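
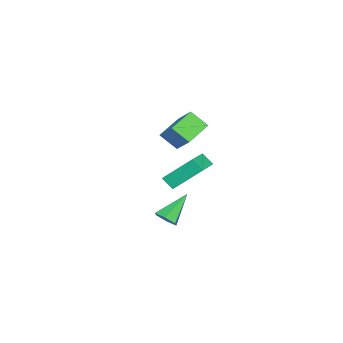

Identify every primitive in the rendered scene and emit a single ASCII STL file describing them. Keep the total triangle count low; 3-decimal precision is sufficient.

solid 
facet normal 0.621 -0.409 -0.668
outer loop
vertex 4.309 -1.47 -0.724
vertex 3.776 -1.549 -1.171
vertex 4.155 -0.961 -1.179
endloop
endfacet
facet normal 0.533 0.648 0.544
outer loop
vertex 4.309 -1.47 -0.724
vertex 4.155 -0.961 -1.179
vertex 2.564 -0.751 0.131
endloop
endfacet
facet normal 0.621 -0.409 -0.668
outer loop
vertex 4.155 -0.961 -1.179
vertex 3.776 -1.549 -1.171
vertex 3.622 -1.04 -1.626
endloop
endfacet
facet normal -0.007 0.986 -0.166
outer loop
vertex 4.155 -0.961 -1.179
vertex 3.622 -1.04 -1.626
vertex 2.564 -0.751 0.131
endloop
endfacet
facet normal 0.622 -0.409 -0.668
outer loop
vertex 3.622 -1.04 -1.626
vertex 3.776 -1.549 -1.171
vertex 3.243 -1.628 -1.619
endloop
endfacet
facet normal -0.725 0.461 -0.512
outer loop
vertex 3.622 -1.04 -1.626
vertex 3.243 -1.628 -1.619
vertex 2.564 -0.751 0.131
endloop
endfacet
facet normal 0.622 -0.409 -0.668
outer loop
vertex 3.243 -1.628 -1.619
vertex 3.776 -1.549 -1.171
vertex 3.397 -2.137 -1.164
endloop
endfacet
facet normal -0.902 -0.405 -0.147
outer loop
vertex 3.243 -1.628 -1.619
vertex 3.397 -2.137 -1.164
vertex 2.564 -0.751 0.131
endloop
endfacet
facet normal 0.622 -0.409 -0.668
outer loop
vertex 3.397 -2.137 -1.164
vertex 3.776 -1.549 -1.171
vertex 3.929 -2.059 -0.716
endloop
endfacet
facet normal -0.364 -0.743 0.561
outer loop
vertex 3.397 -2.137 -1.164
vertex 3.929 -2.059 -0.716
vertex 2.564 -0.751 0.131
endloop
endfacet
facet normal 0.621 -0.410 -0.668
outer loop
vertex 3.929 -2.059 -0.716
vertex 3.776 -1.549 -1.171
vertex 4.309 -1.47 -0.724
endloop
endfacet
facet normal 0.356 -0.217 0.909
outer loop
vertex 3.929 -2.059 -0.716
vertex 4.309 -1.47 -0.724
vertex 2.564 -0.751 0.131
endloop
endfacet
facet normal -0.514 -0.568 -0.643
outer loop
vertex -1.37 -3.283 2.175
vertex -2.844 -2.649 2.794
vertex -1.328 -2.326 1.296
endloop
endfacet
facet normal 0.857 -0.368 -0.360
outer loop
vertex -0.536 -1.451 2.286
vertex -1.37 -3.283 2.175
vertex -1.328 -2.326 1.296
endloop
endfacet
facet normal -0.514 -0.568 -0.643
outer loop
vertex -1.328 -2.326 1.296
vertex -2.844 -2.649 2.794
vertex -2.802 -1.692 1.915
endloop
endfacet
facet normal 0.032 0.736 -0.676
outer loop
vertex -2.802 -1.692 1.915
vertex -0.536 -1.451 2.286
vertex -1.328 -2.326 1.296
endloop
endfacet
facet normal -0.032 -0.736 0.676
outer loop
vertex -1.37 -3.283 2.175
vertex -2.052 -1.774 3.784
vertex -2.844 -2.649 2.794
endloop
endfacet
facet normal 0.857 -0.368 -0.360
outer loop
vertex -0.578 -2.408 3.165
vertex -1.37 -3.283 2.175
vertex -0.536 -1.451 2.286
endloop
endfacet
facet normal -0.032 -0.736 0.676
outer loop
vertex -0.578 -2.408 3.165
vertex -2.052 -1.774 3.784
vertex -1.37 -3.283 2.175
endloop
endfacet
facet normal -0.857 0.368 0.360
outer loop
vertex -2.844 -2.649 2.794
vertex -2.052 -1.774 3.784
vertex -2.802 -1.692 1.915
endloop
endfacet
facet normal 0.032 0.736 -0.676
outer loop
vertex -2.01 -0.817 2.905
vertex -0.536 -1.451 2.286
vertex -2.802 -1.692 1.915
endloop
endfacet
facet normal -0.857 0.368 0.360
outer loop
vertex -2.802 -1.692 1.915
vertex -2.052 -1.774 3.784
vertex -2.01 -0.817 2.905
endloop
endfacet
facet normal 0.514 0.568 0.643
outer loop
vertex -2.01 -0.817 2.905
vertex -0.578 -2.408 3.165
vertex -0.536 -1.451 2.286
endloop
endfacet
facet normal 0.514 0.568 0.643
outer loop
vertex -2.052 -1.774 3.784
vertex -0.578 -2.408 3.165
vertex -2.01 -0.817 2.905
endloop
endfacet
facet normal -0.966 0.016 -0.259
outer loop
vertex -4.38 -1.711 -0.449
vertex -4.198 -1.074 -1.088
vertex -4.017 -3.27 -1.9
endloop
endfacet
facet normal -0.198 -0.692 0.694
outer loop
vertex -1.902 -3.306 -1.332
vertex -4.38 -1.711 -0.449
vertex -4.017 -3.27 -1.9
endloop
endfacet
facet normal -0.966 0.016 -0.259
outer loop
vertex -4.017 -3.27 -1.9
vertex -4.198 -1.074 -1.088
vertex -3.835 -2.633 -2.538
endloop
endfacet
facet normal 0.168 -0.721 -0.672
outer loop
vertex -3.835 -2.633 -2.538
vertex -1.902 -3.306 -1.332
vertex -4.017 -3.27 -1.9
endloop
endfacet
facet normal -0.168 0.722 0.672
outer loop
vertex -4.38 -1.711 -0.449
vertex -2.083 -1.11 -0.52
vertex -4.198 -1.074 -1.088
endloop
endfacet
facet normal -0.198 -0.692 0.694
outer loop
vertex -2.265 -1.747 0.118
vertex -4.38 -1.711 -0.449
vertex -1.902 -3.306 -1.332
endloop
endfacet
facet normal -0.168 0.721 0.672
outer loop
vertex -2.265 -1.747 0.118
vertex -2.083 -1.11 -0.52
vertex -4.38 -1.711 -0.449
endloop
endfacet
facet normal 0.198 0.692 -0.694
outer loop
vertex -4.198 -1.074 -1.088
vertex -2.083 -1.11 -0.52
vertex -3.835 -2.633 -2.538
endloop
endfacet
facet normal 0.168 -0.722 -0.672
outer loop
vertex -1.72 -2.669 -1.971
vertex -1.902 -3.306 -1.332
vertex -3.835 -2.633 -2.538
endloop
endfacet
facet normal 0.198 0.692 -0.694
outer loop
vertex -3.835 -2.633 -2.538
vertex -2.083 -1.11 -0.52
vertex -1.72 -2.669 -1.971
endloop
endfacet
facet normal 0.966 -0.016 0.259
outer loop
vertex -1.72 -2.669 -1.971
vertex -2.265 -1.747 0.118
vertex -1.902 -3.306 -1.332
endloop
endfacet
facet normal 0.966 -0.016 0.259
outer loop
vertex -2.083 -1.11 -0.52
vertex -2.265 -1.747 0.118
vertex -1.72 -2.669 -1.971
endloop
endfacet

endsolid


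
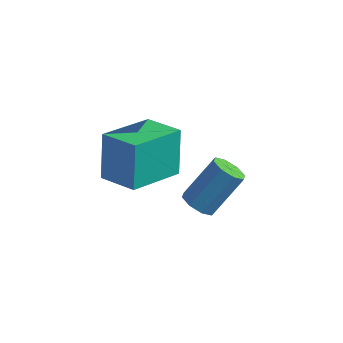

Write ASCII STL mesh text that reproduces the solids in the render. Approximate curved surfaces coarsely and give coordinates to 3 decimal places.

solid 
facet normal -0.941 0.236 -0.242
outer loop
vertex -2.067 -0.595 -0.429
vertex -1.422 1.322 -1.065
vertex -1.801 -1.235 -2.091
endloop
endfacet
facet normal -0.304 -0.904 0.300
outer loop
vertex -0.418 -1.582 -1.735
vertex -2.067 -0.595 -0.429
vertex -1.801 -1.235 -2.091
endloop
endfacet
facet normal -0.941 0.236 -0.241
outer loop
vertex -1.801 -1.235 -2.091
vertex -1.422 1.322 -1.065
vertex -1.157 0.682 -2.726
endloop
endfacet
facet normal 0.148 -0.356 -0.923
outer loop
vertex -1.157 0.682 -2.726
vertex -0.418 -1.582 -1.735
vertex -1.801 -1.235 -2.091
endloop
endfacet
facet normal -0.148 0.356 0.923
outer loop
vertex -2.067 -0.595 -0.429
vertex -0.039 0.975 -0.709
vertex -1.422 1.322 -1.065
endloop
endfacet
facet normal -0.304 -0.904 0.300
outer loop
vertex -0.683 -0.942 -0.074
vertex -2.067 -0.595 -0.429
vertex -0.418 -1.582 -1.735
endloop
endfacet
facet normal -0.148 0.355 0.923
outer loop
vertex -0.683 -0.942 -0.074
vertex -0.039 0.975 -0.709
vertex -2.067 -0.595 -0.429
endloop
endfacet
facet normal 0.304 0.904 -0.300
outer loop
vertex -1.422 1.322 -1.065
vertex -0.039 0.975 -0.709
vertex -1.157 0.682 -2.726
endloop
endfacet
facet normal 0.148 -0.356 -0.923
outer loop
vertex 0.227 0.335 -2.371
vertex -0.418 -1.582 -1.735
vertex -1.157 0.682 -2.726
endloop
endfacet
facet normal 0.304 0.904 -0.300
outer loop
vertex -1.157 0.682 -2.726
vertex -0.039 0.975 -0.709
vertex 0.227 0.335 -2.371
endloop
endfacet
facet normal 0.941 -0.237 0.241
outer loop
vertex 0.227 0.335 -2.371
vertex -0.683 -0.942 -0.074
vertex -0.418 -1.582 -1.735
endloop
endfacet
facet normal 0.941 -0.236 0.242
outer loop
vertex -0.039 0.975 -0.709
vertex -0.683 -0.942 -0.074
vertex 0.227 0.335 -2.371
endloop
endfacet
facet normal -0.361 -0.553 -0.751
outer loop
vertex 2.517 -1.831 -1.138
vertex 2.084 -2.05 -0.769
vertex 2.129 -1.571 -1.143
endloop
endfacet
facet normal 0.424 0.620 -0.660
outer loop
vertex 2.517 -1.831 -1.138
vertex 2.129 -1.571 -1.143
vertex 3.129 -0.89 0.139
endloop
endfacet
facet normal 0.423 0.621 -0.660
outer loop
vertex 3.129 -0.89 0.139
vertex 2.129 -1.571 -1.143
vertex 2.74 -0.63 0.134
endloop
endfacet
facet normal 0.360 0.554 0.751
outer loop
vertex 3.129 -0.89 0.139
vertex 2.74 -0.63 0.134
vertex 2.696 -1.11 0.509
endloop
endfacet
facet normal -0.360 -0.553 -0.751
outer loop
vertex 2.129 -1.571 -1.143
vertex 2.084 -2.05 -0.769
vertex 1.715 -1.592 -0.929
endloop
endfacet
facet normal -0.288 0.832 -0.475
outer loop
vertex 2.129 -1.571 -1.143
vertex 1.715 -1.592 -0.929
vertex 2.74 -0.63 0.134
endloop
endfacet
facet normal -0.289 0.832 -0.474
outer loop
vertex 2.74 -0.63 0.134
vertex 1.715 -1.592 -0.929
vertex 2.326 -0.652 0.348
endloop
endfacet
facet normal 0.359 0.554 0.751
outer loop
vertex 2.74 -0.63 0.134
vertex 2.326 -0.652 0.348
vertex 2.696 -1.11 0.509
endloop
endfacet
facet normal -0.360 -0.553 -0.752
outer loop
vertex 1.715 -1.592 -0.929
vertex 2.084 -2.05 -0.769
vertex 1.517 -1.882 -0.621
endloop
endfacet
facet normal -0.831 0.556 -0.011
outer loop
vertex 1.715 -1.592 -0.929
vertex 1.517 -1.882 -0.621
vertex 2.326 -0.652 0.348
endloop
endfacet
facet normal -0.831 0.556 -0.012
outer loop
vertex 2.326 -0.652 0.348
vertex 1.517 -1.882 -0.621
vertex 2.128 -0.941 0.656
endloop
endfacet
facet normal 0.359 0.554 0.751
outer loop
vertex 2.326 -0.652 0.348
vertex 2.128 -0.941 0.656
vertex 2.696 -1.11 0.509
endloop
endfacet
facet normal -0.360 -0.554 -0.751
outer loop
vertex 1.517 -1.882 -0.621
vertex 2.084 -2.05 -0.769
vertex 1.651 -2.27 -0.399
endloop
endfacet
facet normal -0.888 -0.045 0.458
outer loop
vertex 1.517 -1.882 -0.621
vertex 1.651 -2.27 -0.399
vertex 2.128 -0.941 0.656
endloop
endfacet
facet normal -0.887 -0.046 0.459
outer loop
vertex 2.128 -0.941 0.656
vertex 1.651 -2.27 -0.399
vertex 2.263 -1.329 0.878
endloop
endfacet
facet normal 0.359 0.554 0.751
outer loop
vertex 2.128 -0.941 0.656
vertex 2.263 -1.329 0.878
vertex 2.696 -1.11 0.509
endloop
endfacet
facet normal -0.360 -0.554 -0.751
outer loop
vertex 1.651 -2.27 -0.399
vertex 2.084 -2.05 -0.769
vertex 2.04 -2.53 -0.394
endloop
endfacet
facet normal -0.423 -0.621 0.660
outer loop
vertex 1.651 -2.27 -0.399
vertex 2.04 -2.53 -0.394
vertex 2.263 -1.329 0.878
endloop
endfacet
facet normal -0.424 -0.620 0.660
outer loop
vertex 2.263 -1.329 0.878
vertex 2.04 -2.53 -0.394
vertex 2.651 -1.589 0.883
endloop
endfacet
facet normal 0.361 0.553 0.751
outer loop
vertex 2.263 -1.329 0.878
vertex 2.651 -1.589 0.883
vertex 2.696 -1.11 0.509
endloop
endfacet
facet normal -0.359 -0.554 -0.751
outer loop
vertex 2.04 -2.53 -0.394
vertex 2.084 -2.05 -0.769
vertex 2.454 -2.508 -0.608
endloop
endfacet
facet normal 0.289 -0.831 0.474
outer loop
vertex 2.04 -2.53 -0.394
vertex 2.454 -2.508 -0.608
vertex 2.651 -1.589 0.883
endloop
endfacet
facet normal 0.288 -0.832 0.475
outer loop
vertex 2.651 -1.589 0.883
vertex 2.454 -2.508 -0.608
vertex 3.065 -1.568 0.669
endloop
endfacet
facet normal 0.360 0.553 0.751
outer loop
vertex 2.651 -1.589 0.883
vertex 3.065 -1.568 0.669
vertex 2.696 -1.11 0.509
endloop
endfacet
facet normal -0.359 -0.554 -0.751
outer loop
vertex 2.454 -2.508 -0.608
vertex 2.084 -2.05 -0.769
vertex 2.652 -2.219 -0.916
endloop
endfacet
facet normal 0.831 -0.556 0.012
outer loop
vertex 2.454 -2.508 -0.608
vertex 2.652 -2.219 -0.916
vertex 3.065 -1.568 0.669
endloop
endfacet
facet normal 0.831 -0.555 0.011
outer loop
vertex 3.065 -1.568 0.669
vertex 2.652 -2.219 -0.916
vertex 3.263 -1.278 0.361
endloop
endfacet
facet normal 0.360 0.553 0.752
outer loop
vertex 3.065 -1.568 0.669
vertex 3.263 -1.278 0.361
vertex 2.696 -1.11 0.509
endloop
endfacet
facet normal -0.359 -0.554 -0.751
outer loop
vertex 2.652 -2.219 -0.916
vertex 2.084 -2.05 -0.769
vertex 2.517 -1.831 -1.138
endloop
endfacet
facet normal 0.887 0.046 -0.459
outer loop
vertex 2.652 -2.219 -0.916
vertex 2.517 -1.831 -1.138
vertex 3.263 -1.278 0.361
endloop
endfacet
facet normal 0.888 0.044 -0.458
outer loop
vertex 3.263 -1.278 0.361
vertex 2.517 -1.831 -1.138
vertex 3.129 -0.89 0.139
endloop
endfacet
facet normal 0.360 0.554 0.751
outer loop
vertex 3.263 -1.278 0.361
vertex 3.129 -0.89 0.139
vertex 2.696 -1.11 0.509
endloop
endfacet

endsolid


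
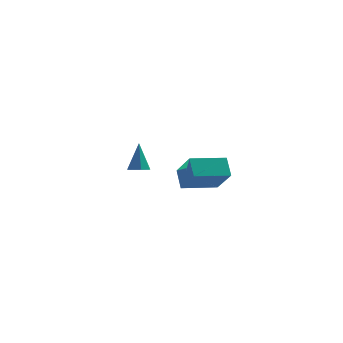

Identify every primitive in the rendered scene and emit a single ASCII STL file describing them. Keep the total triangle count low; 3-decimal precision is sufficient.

solid 
facet normal 0.078 -0.331 -0.940
outer loop
vertex -0.102 3.547 -0.485
vertex -0.576 3.239 -0.416
vertex -0.525 3.776 -0.601
endloop
endfacet
facet normal 0.466 0.884 0.046
outer loop
vertex -0.102 3.547 -0.485
vertex -0.525 3.776 -0.601
vertex -0.704 3.781 1.116
endloop
endfacet
facet normal 0.079 -0.331 -0.940
outer loop
vertex -0.525 3.776 -0.601
vertex -0.576 3.239 -0.416
vertex -0.987 3.6 -0.578
endloop
endfacet
facet normal -0.357 0.933 -0.040
outer loop
vertex -0.525 3.776 -0.601
vertex -0.987 3.6 -0.578
vertex -0.704 3.781 1.116
endloop
endfacet
facet normal 0.078 -0.333 -0.940
outer loop
vertex -0.987 3.6 -0.578
vertex -0.576 3.239 -0.416
vertex -1.139 3.153 -0.432
endloop
endfacet
facet normal -0.928 0.354 0.117
outer loop
vertex -0.987 3.6 -0.578
vertex -1.139 3.153 -0.432
vertex -0.704 3.781 1.116
endloop
endfacet
facet normal 0.077 -0.332 -0.940
outer loop
vertex -1.139 3.153 -0.432
vertex -0.576 3.239 -0.416
vertex -0.868 2.771 -0.275
endloop
endfacet
facet normal -0.817 -0.416 0.398
outer loop
vertex -1.139 3.153 -0.432
vertex -0.868 2.771 -0.275
vertex -0.704 3.781 1.116
endloop
endfacet
facet normal 0.079 -0.333 -0.940
outer loop
vertex -0.868 2.771 -0.275
vertex -0.576 3.239 -0.416
vertex -0.377 2.741 -0.223
endloop
endfacet
facet normal -0.111 -0.798 0.592
outer loop
vertex -0.868 2.771 -0.275
vertex -0.377 2.741 -0.223
vertex -0.704 3.781 1.116
endloop
endfacet
facet normal 0.079 -0.333 -0.940
outer loop
vertex -0.377 2.741 -0.223
vertex -0.576 3.239 -0.416
vertex -0.036 3.087 -0.317
endloop
endfacet
facet normal 0.664 -0.504 0.553
outer loop
vertex -0.377 2.741 -0.223
vertex -0.036 3.087 -0.317
vertex -0.704 3.781 1.116
endloop
endfacet
facet normal 0.079 -0.332 -0.940
outer loop
vertex -0.036 3.087 -0.317
vertex -0.576 3.239 -0.416
vertex -0.102 3.547 -0.485
endloop
endfacet
facet normal 0.919 0.245 0.310
outer loop
vertex -0.036 3.087 -0.317
vertex -0.102 3.547 -0.485
vertex -0.704 3.781 1.116
endloop
endfacet
facet normal -0.837 -0.536 0.108
outer loop
vertex 3.525 -3.861 2.181
vertex 3.196 -3.188 2.974
vertex 2.74 -2.87 1.015
endloop
endfacet
facet normal 0.301 -0.617 -0.727
outer loop
vertex 4.204 -1.932 0.826
vertex 3.525 -3.861 2.181
vertex 2.74 -2.87 1.015
endloop
endfacet
facet normal -0.837 -0.537 0.108
outer loop
vertex 2.74 -2.87 1.015
vertex 3.196 -3.188 2.974
vertex 2.411 -2.198 1.807
endloop
endfacet
facet normal -0.457 0.576 -0.678
outer loop
vertex 2.411 -2.198 1.807
vertex 4.204 -1.932 0.826
vertex 2.74 -2.87 1.015
endloop
endfacet
facet normal 0.457 -0.576 0.678
outer loop
vertex 3.525 -3.861 2.181
vertex 4.66 -2.25 2.785
vertex 3.196 -3.188 2.974
endloop
endfacet
facet normal 0.302 -0.617 -0.727
outer loop
vertex 4.989 -2.922 1.993
vertex 3.525 -3.861 2.181
vertex 4.204 -1.932 0.826
endloop
endfacet
facet normal 0.456 -0.576 0.678
outer loop
vertex 4.989 -2.922 1.993
vertex 4.66 -2.25 2.785
vertex 3.525 -3.861 2.181
endloop
endfacet
facet normal -0.302 0.617 0.727
outer loop
vertex 3.196 -3.188 2.974
vertex 4.66 -2.25 2.785
vertex 2.411 -2.198 1.807
endloop
endfacet
facet normal -0.456 0.576 -0.678
outer loop
vertex 3.875 -1.259 1.619
vertex 4.204 -1.932 0.826
vertex 2.411 -2.198 1.807
endloop
endfacet
facet normal -0.302 0.616 0.727
outer loop
vertex 2.411 -2.198 1.807
vertex 4.66 -2.25 2.785
vertex 3.875 -1.259 1.619
endloop
endfacet
facet normal 0.837 0.536 -0.108
outer loop
vertex 3.875 -1.259 1.619
vertex 4.989 -2.922 1.993
vertex 4.204 -1.932 0.826
endloop
endfacet
facet normal 0.837 0.537 -0.108
outer loop
vertex 4.66 -2.25 2.785
vertex 4.989 -2.922 1.993
vertex 3.875 -1.259 1.619
endloop
endfacet

endsolid


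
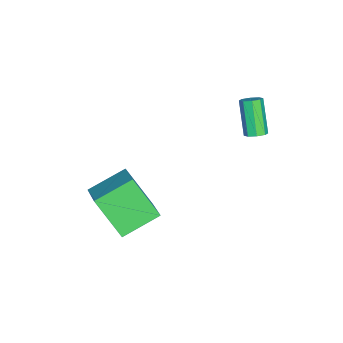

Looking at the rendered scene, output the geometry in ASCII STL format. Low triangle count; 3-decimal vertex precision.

solid 
facet normal -0.576 0.724 0.378
outer loop
vertex -0.494 -4.24 -0.467
vertex 0.905 -3.574 0.388
vertex -0.046 -2.993 -2.172
endloop
endfacet
facet normal -0.790 -0.377 -0.483
outer loop
vertex 1.015 -4.326 -2.868
vertex -0.494 -4.24 -0.467
vertex -0.046 -2.993 -2.172
endloop
endfacet
facet normal -0.576 0.725 0.378
outer loop
vertex -0.046 -2.993 -2.172
vertex 0.905 -3.574 0.388
vertex 1.354 -2.327 -1.317
endloop
endfacet
facet normal 0.208 0.577 -0.790
outer loop
vertex 1.354 -2.327 -1.317
vertex 1.015 -4.326 -2.868
vertex -0.046 -2.993 -2.172
endloop
endfacet
facet normal -0.208 -0.577 0.790
outer loop
vertex -0.494 -4.24 -0.467
vertex 1.966 -4.907 -0.308
vertex 0.905 -3.574 0.388
endloop
endfacet
facet normal -0.790 -0.376 -0.483
outer loop
vertex 0.566 -5.573 -1.163
vertex -0.494 -4.24 -0.467
vertex 1.015 -4.326 -2.868
endloop
endfacet
facet normal -0.208 -0.577 0.790
outer loop
vertex 0.566 -5.573 -1.163
vertex 1.966 -4.907 -0.308
vertex -0.494 -4.24 -0.467
endloop
endfacet
facet normal 0.790 0.377 0.483
outer loop
vertex 0.905 -3.574 0.388
vertex 1.966 -4.907 -0.308
vertex 1.354 -2.327 -1.317
endloop
endfacet
facet normal 0.208 0.577 -0.790
outer loop
vertex 2.414 -3.66 -2.013
vertex 1.015 -4.326 -2.868
vertex 1.354 -2.327 -1.317
endloop
endfacet
facet normal 0.791 0.376 0.483
outer loop
vertex 1.354 -2.327 -1.317
vertex 1.966 -4.907 -0.308
vertex 2.414 -3.66 -2.013
endloop
endfacet
facet normal 0.576 -0.725 -0.378
outer loop
vertex 2.414 -3.66 -2.013
vertex 0.566 -5.573 -1.163
vertex 1.015 -4.326 -2.868
endloop
endfacet
facet normal 0.576 -0.725 -0.379
outer loop
vertex 1.966 -4.907 -0.308
vertex 0.566 -5.573 -1.163
vertex 2.414 -3.66 -2.013
endloop
endfacet
facet normal 0.529 0.238 -0.815
outer loop
vertex -2.068 0.894 1.373
vertex -2.463 0.786 1.085
vertex -2.294 1.197 1.315
endloop
endfacet
facet normal 0.609 0.562 0.560
outer loop
vertex -2.068 0.894 1.373
vertex -2.294 1.197 1.315
vertex -2.983 0.481 2.782
endloop
endfacet
facet normal 0.609 0.562 0.560
outer loop
vertex -2.983 0.481 2.782
vertex -2.294 1.197 1.315
vertex -3.209 0.784 2.724
endloop
endfacet
facet normal -0.529 -0.238 0.815
outer loop
vertex -2.983 0.481 2.782
vertex -3.209 0.784 2.724
vertex -3.377 0.374 2.495
endloop
endfacet
facet normal 0.529 0.238 -0.814
outer loop
vertex -2.294 1.197 1.315
vertex -2.463 0.786 1.085
vertex -2.618 1.26 1.123
endloop
endfacet
facet normal 0.014 0.957 0.290
outer loop
vertex -2.294 1.197 1.315
vertex -2.618 1.26 1.123
vertex -3.209 0.784 2.724
endloop
endfacet
facet normal 0.014 0.957 0.290
outer loop
vertex -3.209 0.784 2.724
vertex -2.618 1.26 1.123
vertex -3.533 0.847 2.532
endloop
endfacet
facet normal -0.529 -0.238 0.815
outer loop
vertex -3.209 0.784 2.724
vertex -3.533 0.847 2.532
vertex -3.377 0.374 2.495
endloop
endfacet
facet normal 0.528 0.238 -0.815
outer loop
vertex -2.618 1.26 1.123
vertex -2.463 0.786 1.085
vertex -2.852 1.046 0.909
endloop
endfacet
facet normal -0.589 0.794 -0.150
outer loop
vertex -2.618 1.26 1.123
vertex -2.852 1.046 0.909
vertex -3.533 0.847 2.532
endloop
endfacet
facet normal -0.589 0.794 -0.150
outer loop
vertex -3.533 0.847 2.532
vertex -2.852 1.046 0.909
vertex -3.767 0.633 2.318
endloop
endfacet
facet normal -0.528 -0.238 0.815
outer loop
vertex -3.533 0.847 2.532
vertex -3.767 0.633 2.318
vertex -3.377 0.374 2.495
endloop
endfacet
facet normal 0.528 0.239 -0.815
outer loop
vertex -2.852 1.046 0.909
vertex -2.463 0.786 1.085
vertex -2.857 0.679 0.798
endloop
endfacet
facet normal -0.849 0.164 -0.503
outer loop
vertex -2.852 1.046 0.909
vertex -2.857 0.679 0.798
vertex -3.767 0.633 2.318
endloop
endfacet
facet normal -0.849 0.164 -0.503
outer loop
vertex -3.767 0.633 2.318
vertex -2.857 0.679 0.798
vertex -3.772 0.266 2.207
endloop
endfacet
facet normal -0.529 -0.239 0.815
outer loop
vertex -3.767 0.633 2.318
vertex -3.772 0.266 2.207
vertex -3.377 0.374 2.495
endloop
endfacet
facet normal 0.529 0.238 -0.815
outer loop
vertex -2.857 0.679 0.798
vertex -2.463 0.786 1.085
vertex -2.631 0.376 0.856
endloop
endfacet
facet normal -0.609 -0.562 -0.560
outer loop
vertex -2.857 0.679 0.798
vertex -2.631 0.376 0.856
vertex -3.772 0.266 2.207
endloop
endfacet
facet normal -0.609 -0.562 -0.560
outer loop
vertex -3.772 0.266 2.207
vertex -2.631 0.376 0.856
vertex -3.546 -0.037 2.265
endloop
endfacet
facet normal -0.529 -0.238 0.815
outer loop
vertex -3.772 0.266 2.207
vertex -3.546 -0.037 2.265
vertex -3.377 0.374 2.495
endloop
endfacet
facet normal 0.529 0.238 -0.815
outer loop
vertex -2.631 0.376 0.856
vertex -2.463 0.786 1.085
vertex -2.307 0.313 1.048
endloop
endfacet
facet normal -0.014 -0.957 -0.290
outer loop
vertex -2.631 0.376 0.856
vertex -2.307 0.313 1.048
vertex -3.546 -0.037 2.265
endloop
endfacet
facet normal -0.014 -0.957 -0.290
outer loop
vertex -3.546 -0.037 2.265
vertex -2.307 0.313 1.048
vertex -3.222 -0.1 2.457
endloop
endfacet
facet normal -0.529 -0.238 0.814
outer loop
vertex -3.546 -0.037 2.265
vertex -3.222 -0.1 2.457
vertex -3.377 0.374 2.495
endloop
endfacet
facet normal 0.528 0.238 -0.815
outer loop
vertex -2.307 0.313 1.048
vertex -2.463 0.786 1.085
vertex -2.073 0.527 1.262
endloop
endfacet
facet normal 0.589 -0.794 0.150
outer loop
vertex -2.307 0.313 1.048
vertex -2.073 0.527 1.262
vertex -3.222 -0.1 2.457
endloop
endfacet
facet normal 0.589 -0.794 0.150
outer loop
vertex -3.222 -0.1 2.457
vertex -2.073 0.527 1.262
vertex -2.988 0.114 2.671
endloop
endfacet
facet normal -0.528 -0.238 0.815
outer loop
vertex -3.222 -0.1 2.457
vertex -2.988 0.114 2.671
vertex -3.377 0.374 2.495
endloop
endfacet
facet normal 0.529 0.239 -0.815
outer loop
vertex -2.073 0.527 1.262
vertex -2.463 0.786 1.085
vertex -2.068 0.894 1.373
endloop
endfacet
facet normal 0.849 -0.164 0.503
outer loop
vertex -2.073 0.527 1.262
vertex -2.068 0.894 1.373
vertex -2.988 0.114 2.671
endloop
endfacet
facet normal 0.849 -0.164 0.503
outer loop
vertex -2.988 0.114 2.671
vertex -2.068 0.894 1.373
vertex -2.983 0.481 2.782
endloop
endfacet
facet normal -0.528 -0.239 0.815
outer loop
vertex -2.988 0.114 2.671
vertex -2.983 0.481 2.782
vertex -3.377 0.374 2.495
endloop
endfacet

endsolid


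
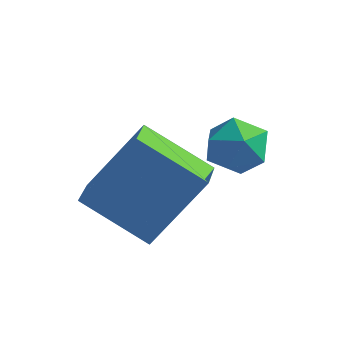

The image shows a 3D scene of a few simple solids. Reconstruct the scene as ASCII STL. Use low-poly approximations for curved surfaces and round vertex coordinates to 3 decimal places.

solid 
facet normal -0.450 -0.428 -0.784
outer loop
vertex -0.531 -0.342 0.816
vertex -1.975 -0.391 1.673
vertex -0.76 0.516 0.479
endloop
endfacet
facet normal 0.860 0.029 -0.510
outer loop
vertex 0.095 1.331 1.967
vertex -0.531 -0.342 0.816
vertex -0.76 0.516 0.479
endloop
endfacet
facet normal -0.450 -0.429 -0.783
outer loop
vertex -0.76 0.516 0.479
vertex -1.975 -0.391 1.673
vertex -2.204 0.467 1.335
endloop
endfacet
facet normal -0.242 0.903 -0.356
outer loop
vertex -2.204 0.467 1.335
vertex 0.095 1.331 1.967
vertex -0.76 0.516 0.479
endloop
endfacet
facet normal 0.242 -0.903 0.356
outer loop
vertex -0.531 -0.342 0.816
vertex -1.12 0.424 3.161
vertex -1.975 -0.391 1.673
endloop
endfacet
facet normal 0.860 0.029 -0.510
outer loop
vertex 0.324 0.473 2.305
vertex -0.531 -0.342 0.816
vertex 0.095 1.331 1.967
endloop
endfacet
facet normal 0.241 -0.903 0.356
outer loop
vertex 0.324 0.473 2.305
vertex -1.12 0.424 3.161
vertex -0.531 -0.342 0.816
endloop
endfacet
facet normal -0.860 -0.029 0.510
outer loop
vertex -1.975 -0.391 1.673
vertex -1.12 0.424 3.161
vertex -2.204 0.467 1.335
endloop
endfacet
facet normal -0.242 0.903 -0.355
outer loop
vertex -1.349 1.282 2.824
vertex 0.095 1.331 1.967
vertex -2.204 0.467 1.335
endloop
endfacet
facet normal -0.860 -0.029 0.510
outer loop
vertex -2.204 0.467 1.335
vertex -1.12 0.424 3.161
vertex -1.349 1.282 2.824
endloop
endfacet
facet normal 0.450 0.429 0.783
outer loop
vertex -1.349 1.282 2.824
vertex 0.324 0.473 2.305
vertex 0.095 1.331 1.967
endloop
endfacet
facet normal 0.450 0.428 0.784
outer loop
vertex -1.12 0.424 3.161
vertex 0.324 0.473 2.305
vertex -1.349 1.282 2.824
endloop
endfacet
facet normal 0.157 0.728 0.667
outer loop
vertex 0.166 2.839 2.129
vertex 0.072 2.357 2.677
vertex 0.743 2.469 2.397
endloop
endfacet
facet normal 0.517 0.853 0.065
outer loop
vertex 0.166 2.839 2.129
vertex 0.743 2.469 2.397
vertex 0.674 2.566 1.671
endloop
endfacet
facet normal 0.048 0.880 -0.472
outer loop
vertex 0.166 2.839 2.129
vertex 0.674 2.566 1.671
vertex -0.041 2.514 1.502
endloop
endfacet
facet normal -0.604 0.771 -0.200
outer loop
vertex 0.166 2.839 2.129
vertex -0.041 2.514 1.502
vertex -0.413 2.384 2.124
endloop
endfacet
facet normal -0.536 0.677 0.504
outer loop
vertex 0.166 2.839 2.129
vertex -0.413 2.384 2.124
vertex 0.072 2.357 2.677
endloop
endfacet
facet normal 0.952 0.300 -0.050
outer loop
vertex 0.674 2.566 1.671
vertex 0.743 2.469 2.397
vertex 0.893 1.916 1.936
endloop
endfacet
facet normal 0.369 0.098 0.924
outer loop
vertex 0.743 2.469 2.397
vertex 0.072 2.357 2.677
vertex 0.521 1.786 2.558
endloop
endfacet
facet normal -0.751 0.016 0.660
outer loop
vertex 0.072 2.357 2.677
vertex -0.413 2.384 2.124
vertex -0.194 1.734 2.389
endloop
endfacet
facet normal -0.861 0.167 -0.480
outer loop
vertex -0.413 2.384 2.124
vertex -0.041 2.514 1.502
vertex -0.263 1.831 1.663
endloop
endfacet
facet normal 0.192 0.343 -0.919
outer loop
vertex -0.041 2.514 1.502
vertex 0.674 2.566 1.671
vertex 0.408 1.943 1.383
endloop
endfacet
facet normal 0.604 -0.771 0.200
outer loop
vertex 0.314 1.461 1.931
vertex 0.893 1.916 1.936
vertex 0.521 1.786 2.558
endloop
endfacet
facet normal -0.048 -0.880 0.472
outer loop
vertex 0.314 1.461 1.931
vertex 0.521 1.786 2.558
vertex -0.194 1.734 2.389
endloop
endfacet
facet normal -0.517 -0.853 -0.065
outer loop
vertex 0.314 1.461 1.931
vertex -0.194 1.734 2.389
vertex -0.263 1.831 1.663
endloop
endfacet
facet normal -0.157 -0.728 -0.667
outer loop
vertex 0.314 1.461 1.931
vertex -0.263 1.831 1.663
vertex 0.408 1.943 1.383
endloop
endfacet
facet normal 0.536 -0.677 -0.504
outer loop
vertex 0.314 1.461 1.931
vertex 0.408 1.943 1.383
vertex 0.893 1.916 1.936
endloop
endfacet
facet normal 0.861 -0.167 0.480
outer loop
vertex 0.521 1.786 2.558
vertex 0.893 1.916 1.936
vertex 0.743 2.469 2.397
endloop
endfacet
facet normal -0.192 -0.343 0.919
outer loop
vertex -0.194 1.734 2.389
vertex 0.521 1.786 2.558
vertex 0.072 2.357 2.677
endloop
endfacet
facet normal -0.952 -0.300 0.050
outer loop
vertex -0.263 1.831 1.663
vertex -0.194 1.734 2.389
vertex -0.413 2.384 2.124
endloop
endfacet
facet normal -0.369 -0.098 -0.924
outer loop
vertex 0.408 1.943 1.383
vertex -0.263 1.831 1.663
vertex -0.041 2.514 1.502
endloop
endfacet
facet normal 0.751 -0.016 -0.660
outer loop
vertex 0.893 1.916 1.936
vertex 0.408 1.943 1.383
vertex 0.674 2.566 1.671
endloop
endfacet

endsolid


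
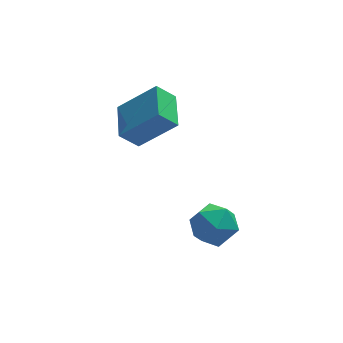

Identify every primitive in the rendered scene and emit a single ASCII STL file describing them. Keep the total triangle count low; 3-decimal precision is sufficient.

solid 
facet normal -0.066 -0.309 0.949
outer loop
vertex 1.459 -0.156 -0.973
vertex 1.946 -0.984 -1.209
vertex 2.446 -0.184 -0.913
endloop
endfacet
facet normal -0.044 0.403 0.914
outer loop
vertex 1.459 -0.156 -0.973
vertex 2.446 -0.184 -0.913
vertex 1.996 0.613 -1.286
endloop
endfacet
facet normal -0.592 0.622 0.513
outer loop
vertex 1.459 -0.156 -0.973
vertex 1.996 0.613 -1.286
vertex 1.218 0.306 -1.812
endloop
endfacet
facet normal -0.953 0.044 0.298
outer loop
vertex 1.459 -0.156 -0.973
vertex 1.218 0.306 -1.812
vertex 1.187 -0.681 -1.765
endloop
endfacet
facet normal -0.628 -0.531 0.568
outer loop
vertex 1.459 -0.156 -0.973
vertex 1.187 -0.681 -1.765
vertex 1.946 -0.984 -1.209
endloop
endfacet
facet normal 0.560 0.589 0.583
outer loop
vertex 1.996 0.613 -1.286
vertex 2.446 -0.184 -0.913
vertex 2.813 0.261 -1.715
endloop
endfacet
facet normal 0.524 -0.564 0.638
outer loop
vertex 2.446 -0.184 -0.913
vertex 1.946 -0.984 -1.209
vertex 2.782 -0.726 -1.668
endloop
endfacet
facet normal -0.385 -0.923 0.023
outer loop
vertex 1.946 -0.984 -1.209
vertex 1.187 -0.681 -1.765
vertex 2.004 -1.033 -2.194
endloop
endfacet
facet normal -0.911 0.009 -0.412
outer loop
vertex 1.187 -0.681 -1.765
vertex 1.218 0.306 -1.812
vertex 1.554 -0.236 -2.567
endloop
endfacet
facet normal -0.327 0.943 -0.066
outer loop
vertex 1.218 0.306 -1.812
vertex 1.996 0.613 -1.286
vertex 2.054 0.564 -2.271
endloop
endfacet
facet normal 0.953 -0.044 -0.298
outer loop
vertex 2.541 -0.264 -2.507
vertex 2.813 0.261 -1.715
vertex 2.782 -0.726 -1.668
endloop
endfacet
facet normal 0.592 -0.622 -0.513
outer loop
vertex 2.541 -0.264 -2.507
vertex 2.782 -0.726 -1.668
vertex 2.004 -1.033 -2.194
endloop
endfacet
facet normal 0.044 -0.403 -0.914
outer loop
vertex 2.541 -0.264 -2.507
vertex 2.004 -1.033 -2.194
vertex 1.554 -0.236 -2.567
endloop
endfacet
facet normal 0.066 0.309 -0.949
outer loop
vertex 2.541 -0.264 -2.507
vertex 1.554 -0.236 -2.567
vertex 2.054 0.564 -2.271
endloop
endfacet
facet normal 0.628 0.531 -0.568
outer loop
vertex 2.541 -0.264 -2.507
vertex 2.054 0.564 -2.271
vertex 2.813 0.261 -1.715
endloop
endfacet
facet normal 0.911 -0.009 0.412
outer loop
vertex 2.782 -0.726 -1.668
vertex 2.813 0.261 -1.715
vertex 2.446 -0.184 -0.913
endloop
endfacet
facet normal 0.327 -0.943 0.066
outer loop
vertex 2.004 -1.033 -2.194
vertex 2.782 -0.726 -1.668
vertex 1.946 -0.984 -1.209
endloop
endfacet
facet normal -0.560 -0.589 -0.583
outer loop
vertex 1.554 -0.236 -2.567
vertex 2.004 -1.033 -2.194
vertex 1.187 -0.681 -1.765
endloop
endfacet
facet normal -0.524 0.564 -0.638
outer loop
vertex 2.054 0.564 -2.271
vertex 1.554 -0.236 -2.567
vertex 1.218 0.306 -1.812
endloop
endfacet
facet normal 0.385 0.923 -0.023
outer loop
vertex 2.813 0.261 -1.715
vertex 2.054 0.564 -2.271
vertex 1.996 0.613 -1.286
endloop
endfacet
facet normal -0.697 -0.030 0.717
outer loop
vertex 0.351 1.636 3.088
vertex 0.537 3.185 3.334
vertex -1.001 2.004 1.79
endloop
endfacet
facet normal -0.117 -0.981 -0.156
outer loop
vertex -0.297 2.035 1.066
vertex 0.351 1.636 3.088
vertex -1.001 2.004 1.79
endloop
endfacet
facet normal -0.697 -0.030 0.717
outer loop
vertex -1.001 2.004 1.79
vertex 0.537 3.185 3.334
vertex -0.814 3.554 2.036
endloop
endfacet
facet normal -0.708 0.193 -0.680
outer loop
vertex -0.814 3.554 2.036
vertex -0.297 2.035 1.066
vertex -1.001 2.004 1.79
endloop
endfacet
facet normal 0.708 -0.193 0.680
outer loop
vertex 0.351 1.636 3.088
vertex 1.241 3.216 2.61
vertex 0.537 3.185 3.334
endloop
endfacet
facet normal -0.118 -0.981 -0.156
outer loop
vertex 1.054 1.666 2.364
vertex 0.351 1.636 3.088
vertex -0.297 2.035 1.066
endloop
endfacet
facet normal 0.708 -0.193 0.679
outer loop
vertex 1.054 1.666 2.364
vertex 1.241 3.216 2.61
vertex 0.351 1.636 3.088
endloop
endfacet
facet normal 0.118 0.981 0.156
outer loop
vertex 0.537 3.185 3.334
vertex 1.241 3.216 2.61
vertex -0.814 3.554 2.036
endloop
endfacet
facet normal -0.708 0.193 -0.679
outer loop
vertex -0.111 3.584 1.312
vertex -0.297 2.035 1.066
vertex -0.814 3.554 2.036
endloop
endfacet
facet normal 0.118 0.981 0.155
outer loop
vertex -0.814 3.554 2.036
vertex 1.241 3.216 2.61
vertex -0.111 3.584 1.312
endloop
endfacet
facet normal 0.697 0.030 -0.717
outer loop
vertex -0.111 3.584 1.312
vertex 1.054 1.666 2.364
vertex -0.297 2.035 1.066
endloop
endfacet
facet normal 0.696 0.030 -0.717
outer loop
vertex 1.241 3.216 2.61
vertex 1.054 1.666 2.364
vertex -0.111 3.584 1.312
endloop
endfacet

endsolid


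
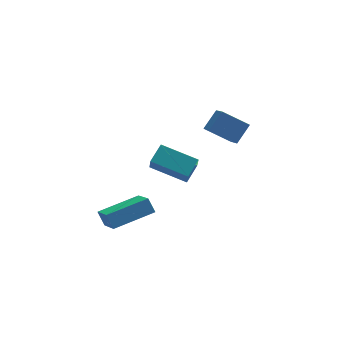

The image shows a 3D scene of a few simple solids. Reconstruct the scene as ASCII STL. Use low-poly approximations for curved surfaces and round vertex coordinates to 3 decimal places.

solid 
facet normal -0.627 -0.414 -0.660
outer loop
vertex 1.321 1.433 0.586
vertex 1.402 2.691 -0.281
vertex 2.472 0.856 -0.145
endloop
endfacet
facet normal -0.053 -0.823 0.566
outer loop
vertex 3.218 1.349 0.641
vertex 1.321 1.433 0.586
vertex 2.472 0.856 -0.145
endloop
endfacet
facet normal -0.626 -0.414 -0.660
outer loop
vertex 2.472 0.856 -0.145
vertex 1.402 2.691 -0.281
vertex 2.553 2.114 -1.011
endloop
endfacet
facet normal 0.778 -0.390 -0.493
outer loop
vertex 2.553 2.114 -1.011
vertex 3.218 1.349 0.641
vertex 2.472 0.856 -0.145
endloop
endfacet
facet normal -0.778 0.390 0.493
outer loop
vertex 1.321 1.433 0.586
vertex 2.148 3.184 0.505
vertex 1.402 2.691 -0.281
endloop
endfacet
facet normal -0.053 -0.822 0.567
outer loop
vertex 2.067 1.926 1.371
vertex 1.321 1.433 0.586
vertex 3.218 1.349 0.641
endloop
endfacet
facet normal -0.777 0.390 0.494
outer loop
vertex 2.067 1.926 1.371
vertex 2.148 3.184 0.505
vertex 1.321 1.433 0.586
endloop
endfacet
facet normal 0.053 0.822 -0.566
outer loop
vertex 1.402 2.691 -0.281
vertex 2.148 3.184 0.505
vertex 2.553 2.114 -1.011
endloop
endfacet
facet normal 0.777 -0.390 -0.494
outer loop
vertex 3.299 2.607 -0.226
vertex 3.218 1.349 0.641
vertex 2.553 2.114 -1.011
endloop
endfacet
facet normal 0.053 0.822 -0.566
outer loop
vertex 2.553 2.114 -1.011
vertex 2.148 3.184 0.505
vertex 3.299 2.607 -0.226
endloop
endfacet
facet normal 0.626 0.415 0.660
outer loop
vertex 3.299 2.607 -0.226
vertex 2.067 1.926 1.371
vertex 3.218 1.349 0.641
endloop
endfacet
facet normal 0.627 0.414 0.660
outer loop
vertex 2.148 3.184 0.505
vertex 2.067 1.926 1.371
vertex 3.299 2.607 -0.226
endloop
endfacet
facet normal -0.778 0.559 0.287
outer loop
vertex -1.469 -0.501 1.657
vertex -1.346 0.166 0.692
vertex -2.113 -1.132 1.139
endloop
endfacet
facet normal -0.104 -0.565 0.818
outer loop
vertex -0.674 -2.166 0.608
vertex -1.469 -0.501 1.657
vertex -2.113 -1.132 1.139
endloop
endfacet
facet normal -0.778 0.559 0.287
outer loop
vertex -2.113 -1.132 1.139
vertex -1.346 0.166 0.692
vertex -1.99 -0.465 0.174
endloop
endfacet
facet normal -0.620 -0.607 -0.498
outer loop
vertex -1.99 -0.465 0.174
vertex -0.674 -2.166 0.608
vertex -2.113 -1.132 1.139
endloop
endfacet
facet normal 0.620 0.607 0.498
outer loop
vertex -1.469 -0.501 1.657
vertex 0.093 -0.868 0.161
vertex -1.346 0.166 0.692
endloop
endfacet
facet normal -0.104 -0.565 0.818
outer loop
vertex -0.03 -1.535 1.126
vertex -1.469 -0.501 1.657
vertex -0.674 -2.166 0.608
endloop
endfacet
facet normal 0.620 0.607 0.498
outer loop
vertex -0.03 -1.535 1.126
vertex 0.093 -0.868 0.161
vertex -1.469 -0.501 1.657
endloop
endfacet
facet normal 0.104 0.565 -0.818
outer loop
vertex -1.346 0.166 0.692
vertex 0.093 -0.868 0.161
vertex -1.99 -0.465 0.174
endloop
endfacet
facet normal -0.620 -0.607 -0.498
outer loop
vertex -0.551 -1.499 -0.357
vertex -0.674 -2.166 0.608
vertex -1.99 -0.465 0.174
endloop
endfacet
facet normal 0.104 0.565 -0.818
outer loop
vertex -1.99 -0.465 0.174
vertex 0.093 -0.868 0.161
vertex -0.551 -1.499 -0.357
endloop
endfacet
facet normal 0.778 -0.559 -0.287
outer loop
vertex -0.551 -1.499 -0.357
vertex -0.03 -1.535 1.126
vertex -0.674 -2.166 0.608
endloop
endfacet
facet normal 0.778 -0.559 -0.287
outer loop
vertex 0.093 -0.868 0.161
vertex -0.03 -1.535 1.126
vertex -0.551 -1.499 -0.357
endloop
endfacet
facet normal -0.963 -0.176 -0.202
outer loop
vertex -4.254 -1.604 -1.753
vertex -4.313 -0.027 -2.847
vertex -4.041 -2.038 -2.39
endloop
endfacet
facet normal 0.031 -0.821 0.570
outer loop
vertex -2.047 -1.673 -1.973
vertex -4.254 -1.604 -1.753
vertex -4.041 -2.038 -2.39
endloop
endfacet
facet normal -0.964 -0.176 -0.201
outer loop
vertex -4.041 -2.038 -2.39
vertex -4.313 -0.027 -2.847
vertex -4.101 -0.461 -3.484
endloop
endfacet
facet normal 0.266 -0.543 -0.797
outer loop
vertex -4.101 -0.461 -3.484
vertex -2.047 -1.673 -1.973
vertex -4.041 -2.038 -2.39
endloop
endfacet
facet normal -0.266 0.543 0.797
outer loop
vertex -4.254 -1.604 -1.753
vertex -2.319 0.338 -2.43
vertex -4.313 -0.027 -2.847
endloop
endfacet
facet normal 0.031 -0.821 0.570
outer loop
vertex -2.259 -1.239 -1.336
vertex -4.254 -1.604 -1.753
vertex -2.047 -1.673 -1.973
endloop
endfacet
facet normal -0.266 0.543 0.797
outer loop
vertex -2.259 -1.239 -1.336
vertex -2.319 0.338 -2.43
vertex -4.254 -1.604 -1.753
endloop
endfacet
facet normal -0.031 0.821 -0.570
outer loop
vertex -4.313 -0.027 -2.847
vertex -2.319 0.338 -2.43
vertex -4.101 -0.461 -3.484
endloop
endfacet
facet normal 0.266 -0.543 -0.797
outer loop
vertex -2.106 -0.096 -3.067
vertex -2.047 -1.673 -1.973
vertex -4.101 -0.461 -3.484
endloop
endfacet
facet normal -0.031 0.821 -0.570
outer loop
vertex -4.101 -0.461 -3.484
vertex -2.319 0.338 -2.43
vertex -2.106 -0.096 -3.067
endloop
endfacet
facet normal 0.964 0.176 0.201
outer loop
vertex -2.106 -0.096 -3.067
vertex -2.259 -1.239 -1.336
vertex -2.047 -1.673 -1.973
endloop
endfacet
facet normal 0.963 0.177 0.202
outer loop
vertex -2.319 0.338 -2.43
vertex -2.259 -1.239 -1.336
vertex -2.106 -0.096 -3.067
endloop
endfacet

endsolid


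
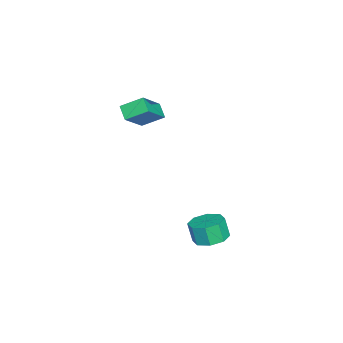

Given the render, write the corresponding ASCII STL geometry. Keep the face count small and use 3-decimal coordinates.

solid 
facet normal 0.156 0.265 -0.951
outer loop
vertex 1.933 4.801 -4.03
vertex 1.463 4.131 -4.294
vertex 1.295 4.95 -4.093
endloop
endfacet
facet normal 0.190 0.937 0.293
outer loop
vertex 1.933 4.801 -4.03
vertex 1.295 4.95 -4.093
vertex 1.768 4.519 -3.022
endloop
endfacet
facet normal 0.190 0.937 0.293
outer loop
vertex 1.768 4.519 -3.022
vertex 1.295 4.95 -4.093
vertex 1.13 4.668 -3.085
endloop
endfacet
facet normal -0.156 -0.265 0.951
outer loop
vertex 1.768 4.519 -3.022
vertex 1.13 4.668 -3.085
vertex 1.297 3.849 -3.286
endloop
endfacet
facet normal 0.156 0.266 -0.951
outer loop
vertex 1.295 4.95 -4.093
vertex 1.463 4.131 -4.294
vertex 0.755 4.619 -4.274
endloop
endfacet
facet normal -0.551 0.823 0.140
outer loop
vertex 1.295 4.95 -4.093
vertex 0.755 4.619 -4.274
vertex 1.13 4.668 -3.085
endloop
endfacet
facet normal -0.550 0.824 0.139
outer loop
vertex 1.13 4.668 -3.085
vertex 0.755 4.619 -4.274
vertex 0.59 4.338 -3.265
endloop
endfacet
facet normal -0.155 -0.265 0.952
outer loop
vertex 1.13 4.668 -3.085
vertex 0.59 4.338 -3.265
vertex 1.297 3.849 -3.286
endloop
endfacet
facet normal 0.156 0.265 -0.952
outer loop
vertex 0.755 4.619 -4.274
vertex 1.463 4.131 -4.294
vertex 0.63 4.002 -4.466
endloop
endfacet
facet normal -0.969 0.226 -0.096
outer loop
vertex 0.755 4.619 -4.274
vertex 0.63 4.002 -4.466
vertex 0.59 4.338 -3.265
endloop
endfacet
facet normal -0.969 0.226 -0.096
outer loop
vertex 0.59 4.338 -3.265
vertex 0.63 4.002 -4.466
vertex 0.465 3.721 -3.458
endloop
endfacet
facet normal -0.156 -0.266 0.951
outer loop
vertex 0.59 4.338 -3.265
vertex 0.465 3.721 -3.458
vertex 1.297 3.849 -3.286
endloop
endfacet
facet normal 0.155 0.266 -0.951
outer loop
vertex 0.63 4.002 -4.466
vertex 1.463 4.131 -4.294
vertex 0.992 3.461 -4.558
endloop
endfacet
facet normal -0.820 -0.502 -0.274
outer loop
vertex 0.63 4.002 -4.466
vertex 0.992 3.461 -4.558
vertex 0.465 3.721 -3.458
endloop
endfacet
facet normal -0.820 -0.501 -0.275
outer loop
vertex 0.465 3.721 -3.458
vertex 0.992 3.461 -4.558
vertex 0.827 3.179 -3.55
endloop
endfacet
facet normal -0.156 -0.266 0.951
outer loop
vertex 0.465 3.721 -3.458
vertex 0.827 3.179 -3.55
vertex 1.297 3.849 -3.286
endloop
endfacet
facet normal 0.156 0.265 -0.951
outer loop
vertex 0.992 3.461 -4.558
vertex 1.463 4.131 -4.294
vertex 1.63 3.312 -4.495
endloop
endfacet
facet normal -0.190 -0.937 -0.293
outer loop
vertex 0.992 3.461 -4.558
vertex 1.63 3.312 -4.495
vertex 0.827 3.179 -3.55
endloop
endfacet
facet normal -0.190 -0.937 -0.293
outer loop
vertex 0.827 3.179 -3.55
vertex 1.63 3.312 -4.495
vertex 1.465 3.03 -3.487
endloop
endfacet
facet normal -0.156 -0.265 0.951
outer loop
vertex 0.827 3.179 -3.55
vertex 1.465 3.03 -3.487
vertex 1.297 3.849 -3.286
endloop
endfacet
facet normal 0.155 0.265 -0.952
outer loop
vertex 1.63 3.312 -4.495
vertex 1.463 4.131 -4.294
vertex 2.17 3.642 -4.315
endloop
endfacet
facet normal 0.550 -0.823 -0.140
outer loop
vertex 1.63 3.312 -4.495
vertex 2.17 3.642 -4.315
vertex 1.465 3.03 -3.487
endloop
endfacet
facet normal 0.551 -0.823 -0.139
outer loop
vertex 1.465 3.03 -3.487
vertex 2.17 3.642 -4.315
vertex 2.005 3.361 -3.306
endloop
endfacet
facet normal -0.156 -0.266 0.951
outer loop
vertex 1.465 3.03 -3.487
vertex 2.005 3.361 -3.306
vertex 1.297 3.849 -3.286
endloop
endfacet
facet normal 0.156 0.266 -0.951
outer loop
vertex 2.17 3.642 -4.315
vertex 1.463 4.131 -4.294
vertex 2.295 4.259 -4.122
endloop
endfacet
facet normal 0.969 -0.226 0.096
outer loop
vertex 2.17 3.642 -4.315
vertex 2.295 4.259 -4.122
vertex 2.005 3.361 -3.306
endloop
endfacet
facet normal 0.969 -0.226 0.096
outer loop
vertex 2.005 3.361 -3.306
vertex 2.295 4.259 -4.122
vertex 2.13 3.978 -3.114
endloop
endfacet
facet normal -0.156 -0.265 0.952
outer loop
vertex 2.005 3.361 -3.306
vertex 2.13 3.978 -3.114
vertex 1.297 3.849 -3.286
endloop
endfacet
facet normal 0.156 0.266 -0.951
outer loop
vertex 2.295 4.259 -4.122
vertex 1.463 4.131 -4.294
vertex 1.933 4.801 -4.03
endloop
endfacet
facet normal 0.821 0.502 0.274
outer loop
vertex 2.295 4.259 -4.122
vertex 1.933 4.801 -4.03
vertex 2.13 3.978 -3.114
endloop
endfacet
facet normal 0.820 0.502 0.275
outer loop
vertex 2.13 3.978 -3.114
vertex 1.933 4.801 -4.03
vertex 1.768 4.519 -3.022
endloop
endfacet
facet normal -0.155 -0.266 0.951
outer loop
vertex 2.13 3.978 -3.114
vertex 1.768 4.519 -3.022
vertex 1.297 3.849 -3.286
endloop
endfacet
facet normal -0.681 -0.462 0.569
outer loop
vertex -0.894 0.457 2.977
vertex -2.219 0.895 1.747
vertex -0.686 -0.578 2.385
endloop
endfacet
facet normal 0.712 -0.235 0.661
outer loop
vertex -0.121 -0.195 1.913
vertex -0.894 0.457 2.977
vertex -0.686 -0.578 2.385
endloop
endfacet
facet normal -0.681 -0.462 0.569
outer loop
vertex -0.686 -0.578 2.385
vertex -2.219 0.895 1.747
vertex -2.011 -0.14 1.155
endloop
endfacet
facet normal 0.171 -0.855 -0.489
outer loop
vertex -2.011 -0.14 1.155
vertex -0.121 -0.195 1.913
vertex -0.686 -0.578 2.385
endloop
endfacet
facet normal -0.171 0.855 0.489
outer loop
vertex -0.894 0.457 2.977
vertex -1.654 1.278 1.275
vertex -2.219 0.895 1.747
endloop
endfacet
facet normal 0.712 -0.235 0.661
outer loop
vertex -0.329 0.84 2.505
vertex -0.894 0.457 2.977
vertex -0.121 -0.195 1.913
endloop
endfacet
facet normal -0.171 0.855 0.489
outer loop
vertex -0.329 0.84 2.505
vertex -1.654 1.278 1.275
vertex -0.894 0.457 2.977
endloop
endfacet
facet normal -0.712 0.235 -0.661
outer loop
vertex -2.219 0.895 1.747
vertex -1.654 1.278 1.275
vertex -2.011 -0.14 1.155
endloop
endfacet
facet normal 0.171 -0.855 -0.489
outer loop
vertex -1.446 0.243 0.683
vertex -0.121 -0.195 1.913
vertex -2.011 -0.14 1.155
endloop
endfacet
facet normal -0.712 0.235 -0.661
outer loop
vertex -2.011 -0.14 1.155
vertex -1.654 1.278 1.275
vertex -1.446 0.243 0.683
endloop
endfacet
facet normal 0.681 0.462 -0.569
outer loop
vertex -1.446 0.243 0.683
vertex -0.329 0.84 2.505
vertex -0.121 -0.195 1.913
endloop
endfacet
facet normal 0.681 0.462 -0.569
outer loop
vertex -1.654 1.278 1.275
vertex -0.329 0.84 2.505
vertex -1.446 0.243 0.683
endloop
endfacet

endsolid


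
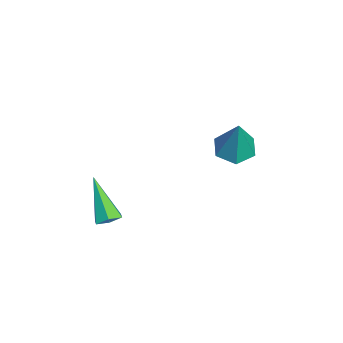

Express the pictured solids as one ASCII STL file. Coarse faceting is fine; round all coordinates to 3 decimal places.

solid 
facet normal -0.308 -0.027 -0.951
outer loop
vertex 1.436 4.533 -3.749
vertex 0.962 3.741 -3.573
vertex 0.542 4.574 -3.461
endloop
endfacet
facet normal 0.141 0.943 0.303
outer loop
vertex 1.436 4.533 -3.749
vertex 0.542 4.574 -3.461
vertex 1.618 3.799 -1.547
endloop
endfacet
facet normal -0.309 -0.028 -0.951
outer loop
vertex 0.542 4.574 -3.461
vertex 0.962 3.741 -3.573
vertex 0.068 3.782 -3.284
endloop
endfacet
facet normal -0.643 0.512 0.569
outer loop
vertex 0.542 4.574 -3.461
vertex 0.068 3.782 -3.284
vertex 1.618 3.799 -1.547
endloop
endfacet
facet normal -0.309 -0.028 -0.951
outer loop
vertex 0.068 3.782 -3.284
vertex 0.962 3.741 -3.573
vertex 0.488 2.948 -3.396
endloop
endfacet
facet normal -0.675 -0.421 0.606
outer loop
vertex 0.068 3.782 -3.284
vertex 0.488 2.948 -3.396
vertex 1.618 3.799 -1.547
endloop
endfacet
facet normal -0.309 -0.028 -0.951
outer loop
vertex 0.488 2.948 -3.396
vertex 0.962 3.741 -3.573
vertex 1.382 2.907 -3.685
endloop
endfacet
facet normal 0.079 -0.923 0.376
outer loop
vertex 0.488 2.948 -3.396
vertex 1.382 2.907 -3.685
vertex 1.618 3.799 -1.547
endloop
endfacet
facet normal -0.308 -0.027 -0.951
outer loop
vertex 1.382 2.907 -3.685
vertex 0.962 3.741 -3.573
vertex 1.855 3.699 -3.861
endloop
endfacet
facet normal 0.864 -0.492 0.110
outer loop
vertex 1.382 2.907 -3.685
vertex 1.855 3.699 -3.861
vertex 1.618 3.799 -1.547
endloop
endfacet
facet normal -0.308 -0.027 -0.951
outer loop
vertex 1.855 3.699 -3.861
vertex 0.962 3.741 -3.573
vertex 1.436 4.533 -3.749
endloop
endfacet
facet normal 0.895 0.440 0.073
outer loop
vertex 1.855 3.699 -3.861
vertex 1.436 4.533 -3.749
vertex 1.618 3.799 -1.547
endloop
endfacet
facet normal 0.498 0.242 -0.833
outer loop
vertex 4.719 -1.633 -4.436
vertex 4.19 -1.654 -4.758
vertex 4.372 -1.122 -4.495
endloop
endfacet
facet normal 0.522 0.439 0.731
outer loop
vertex 4.719 -1.633 -4.436
vertex 4.372 -1.122 -4.495
vertex 3.13 -2.166 -2.982
endloop
endfacet
facet normal 0.498 0.242 -0.833
outer loop
vertex 4.372 -1.122 -4.495
vertex 4.19 -1.654 -4.758
vertex 3.843 -1.143 -4.817
endloop
endfacet
facet normal -0.270 0.882 0.387
outer loop
vertex 4.372 -1.122 -4.495
vertex 3.843 -1.143 -4.817
vertex 3.13 -2.166 -2.982
endloop
endfacet
facet normal 0.497 0.241 -0.833
outer loop
vertex 3.843 -1.143 -4.817
vertex 4.19 -1.654 -4.758
vertex 3.66 -1.674 -5.08
endloop
endfacet
facet normal -0.913 0.384 -0.140
outer loop
vertex 3.843 -1.143 -4.817
vertex 3.66 -1.674 -5.08
vertex 3.13 -2.166 -2.982
endloop
endfacet
facet normal 0.497 0.240 -0.834
outer loop
vertex 3.66 -1.674 -5.08
vertex 4.19 -1.654 -4.758
vertex 4.007 -2.185 -5.02
endloop
endfacet
facet normal -0.765 -0.557 -0.324
outer loop
vertex 3.66 -1.674 -5.08
vertex 4.007 -2.185 -5.02
vertex 3.13 -2.166 -2.982
endloop
endfacet
facet normal 0.498 0.240 -0.833
outer loop
vertex 4.007 -2.185 -5.02
vertex 4.19 -1.654 -4.758
vertex 4.536 -2.164 -4.698
endloop
endfacet
facet normal 0.027 -0.999 0.021
outer loop
vertex 4.007 -2.185 -5.02
vertex 4.536 -2.164 -4.698
vertex 3.13 -2.166 -2.982
endloop
endfacet
facet normal 0.498 0.240 -0.833
outer loop
vertex 4.536 -2.164 -4.698
vertex 4.19 -1.654 -4.758
vertex 4.719 -1.633 -4.436
endloop
endfacet
facet normal 0.670 -0.501 0.548
outer loop
vertex 4.536 -2.164 -4.698
vertex 4.719 -1.633 -4.436
vertex 3.13 -2.166 -2.982
endloop
endfacet

endsolid


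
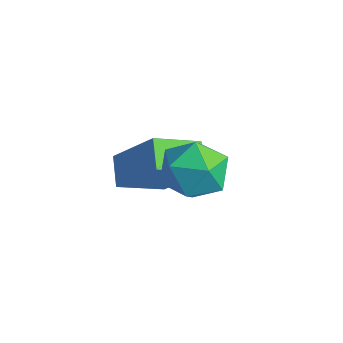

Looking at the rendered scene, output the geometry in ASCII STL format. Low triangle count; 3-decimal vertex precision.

solid 
facet normal -0.179 0.725 0.665
outer loop
vertex -0.898 -2.134 -0.057
vertex -0.448 -2.65 0.626
vertex 0.054 -2.027 0.082
endloop
endfacet
facet normal -0.113 0.994 0.008
outer loop
vertex -0.898 -2.134 -0.057
vertex 0.054 -2.027 0.082
vertex -0.303 -2.06 -0.817
endloop
endfacet
facet normal -0.605 0.685 -0.407
outer loop
vertex -0.898 -2.134 -0.057
vertex -0.303 -2.06 -0.817
vertex -1.025 -2.704 -0.828
endloop
endfacet
facet normal -0.974 0.224 -0.005
outer loop
vertex -0.898 -2.134 -0.057
vertex -1.025 -2.704 -0.828
vertex -1.114 -3.069 0.063
endloop
endfacet
facet normal -0.712 0.249 0.657
outer loop
vertex -0.898 -2.134 -0.057
vertex -1.114 -3.069 0.063
vertex -0.448 -2.65 0.626
endloop
endfacet
facet normal 0.531 0.812 -0.241
outer loop
vertex -0.303 -2.06 -0.817
vertex 0.054 -2.027 0.082
vertex 0.514 -2.531 -0.603
endloop
endfacet
facet normal 0.425 0.377 0.823
outer loop
vertex 0.054 -2.027 0.082
vertex -0.448 -2.65 0.626
vertex 0.425 -2.896 0.288
endloop
endfacet
facet normal -0.438 -0.392 0.809
outer loop
vertex -0.448 -2.65 0.626
vertex -1.114 -3.069 0.063
vertex -0.297 -3.54 0.277
endloop
endfacet
facet normal -0.863 -0.431 -0.263
outer loop
vertex -1.114 -3.069 0.063
vertex -1.025 -2.704 -0.828
vertex -0.654 -3.573 -0.622
endloop
endfacet
facet normal -0.265 0.313 -0.912
outer loop
vertex -1.025 -2.704 -0.828
vertex -0.303 -2.06 -0.817
vertex -0.152 -2.95 -1.166
endloop
endfacet
facet normal 0.974 -0.224 0.005
outer loop
vertex 0.298 -3.466 -0.483
vertex 0.514 -2.531 -0.603
vertex 0.425 -2.896 0.288
endloop
endfacet
facet normal 0.605 -0.685 0.407
outer loop
vertex 0.298 -3.466 -0.483
vertex 0.425 -2.896 0.288
vertex -0.297 -3.54 0.277
endloop
endfacet
facet normal 0.113 -0.994 -0.008
outer loop
vertex 0.298 -3.466 -0.483
vertex -0.297 -3.54 0.277
vertex -0.654 -3.573 -0.622
endloop
endfacet
facet normal 0.179 -0.725 -0.665
outer loop
vertex 0.298 -3.466 -0.483
vertex -0.654 -3.573 -0.622
vertex -0.152 -2.95 -1.166
endloop
endfacet
facet normal 0.712 -0.249 -0.657
outer loop
vertex 0.298 -3.466 -0.483
vertex -0.152 -2.95 -1.166
vertex 0.514 -2.531 -0.603
endloop
endfacet
facet normal 0.863 0.431 0.263
outer loop
vertex 0.425 -2.896 0.288
vertex 0.514 -2.531 -0.603
vertex 0.054 -2.027 0.082
endloop
endfacet
facet normal 0.265 -0.313 0.912
outer loop
vertex -0.297 -3.54 0.277
vertex 0.425 -2.896 0.288
vertex -0.448 -2.65 0.626
endloop
endfacet
facet normal -0.531 -0.812 0.241
outer loop
vertex -0.654 -3.573 -0.622
vertex -0.297 -3.54 0.277
vertex -1.114 -3.069 0.063
endloop
endfacet
facet normal -0.425 -0.377 -0.823
outer loop
vertex -0.152 -2.95 -1.166
vertex -0.654 -3.573 -0.622
vertex -1.025 -2.704 -0.828
endloop
endfacet
facet normal 0.438 0.392 -0.809
outer loop
vertex 0.514 -2.531 -0.603
vertex -0.152 -2.95 -1.166
vertex -0.303 -2.06 -0.817
endloop
endfacet
facet normal -0.640 -0.187 -0.745
outer loop
vertex -2.984 -3.291 -2.748
vertex -3.708 -2.88 -2.23
vertex -2.673 -1.993 -3.341
endloop
endfacet
facet normal 0.738 -0.419 -0.529
outer loop
vertex -1.392 -1.62 -1.85
vertex -2.984 -3.291 -2.748
vertex -2.673 -1.993 -3.341
endloop
endfacet
facet normal -0.640 -0.187 -0.745
outer loop
vertex -2.673 -1.993 -3.341
vertex -3.708 -2.88 -2.23
vertex -3.396 -1.583 -2.823
endloop
endfacet
facet normal 0.213 0.889 -0.406
outer loop
vertex -3.396 -1.583 -2.823
vertex -1.392 -1.62 -1.85
vertex -2.673 -1.993 -3.341
endloop
endfacet
facet normal -0.214 -0.888 0.406
outer loop
vertex -2.984 -3.291 -2.748
vertex -2.427 -2.507 -0.739
vertex -3.708 -2.88 -2.23
endloop
endfacet
facet normal 0.738 -0.419 -0.529
outer loop
vertex -1.704 -2.917 -1.257
vertex -2.984 -3.291 -2.748
vertex -1.392 -1.62 -1.85
endloop
endfacet
facet normal -0.213 -0.889 0.406
outer loop
vertex -1.704 -2.917 -1.257
vertex -2.427 -2.507 -0.739
vertex -2.984 -3.291 -2.748
endloop
endfacet
facet normal -0.738 0.419 0.529
outer loop
vertex -3.708 -2.88 -2.23
vertex -2.427 -2.507 -0.739
vertex -3.396 -1.583 -2.823
endloop
endfacet
facet normal 0.214 0.888 -0.406
outer loop
vertex -2.116 -1.209 -1.332
vertex -1.392 -1.62 -1.85
vertex -3.396 -1.583 -2.823
endloop
endfacet
facet normal -0.738 0.419 0.529
outer loop
vertex -3.396 -1.583 -2.823
vertex -2.427 -2.507 -0.739
vertex -2.116 -1.209 -1.332
endloop
endfacet
facet normal 0.640 0.187 0.746
outer loop
vertex -2.116 -1.209 -1.332
vertex -1.704 -2.917 -1.257
vertex -1.392 -1.62 -1.85
endloop
endfacet
facet normal 0.640 0.187 0.745
outer loop
vertex -2.427 -2.507 -0.739
vertex -1.704 -2.917 -1.257
vertex -2.116 -1.209 -1.332
endloop
endfacet

endsolid


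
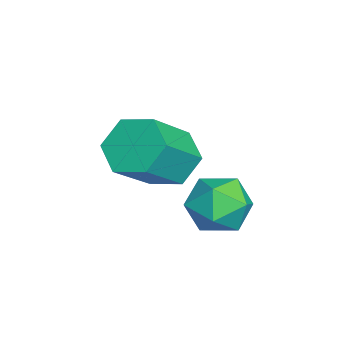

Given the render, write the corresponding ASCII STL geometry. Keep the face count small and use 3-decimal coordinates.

solid 
facet normal -0.599 0.469 -0.649
outer loop
vertex -3.131 -2.536 1.296
vertex -3.94 -2.898 1.781
vertex -3.541 -2.011 2.054
endloop
endfacet
facet normal 0.690 0.713 -0.121
outer loop
vertex -3.131 -2.536 1.296
vertex -3.541 -2.011 2.054
vertex -1.951 -3.461 2.574
endloop
endfacet
facet normal 0.690 0.714 -0.120
outer loop
vertex -1.951 -3.461 2.574
vertex -3.541 -2.011 2.054
vertex -2.362 -2.936 3.333
endloop
endfacet
facet normal 0.599 -0.470 0.649
outer loop
vertex -1.951 -3.461 2.574
vertex -2.362 -2.936 3.333
vertex -2.76 -3.822 3.059
endloop
endfacet
facet normal -0.599 0.469 -0.649
outer loop
vertex -3.541 -2.011 2.054
vertex -3.94 -2.898 1.781
vertex -4.35 -2.372 2.54
endloop
endfacet
facet normal -0.006 0.808 0.590
outer loop
vertex -3.541 -2.011 2.054
vertex -4.35 -2.372 2.54
vertex -2.362 -2.936 3.333
endloop
endfacet
facet normal -0.006 0.807 0.590
outer loop
vertex -2.362 -2.936 3.333
vertex -4.35 -2.372 2.54
vertex -3.17 -3.297 3.818
endloop
endfacet
facet normal 0.599 -0.470 0.648
outer loop
vertex -2.362 -2.936 3.333
vertex -3.17 -3.297 3.818
vertex -2.76 -3.822 3.059
endloop
endfacet
facet normal -0.599 0.470 -0.649
outer loop
vertex -4.35 -2.372 2.54
vertex -3.94 -2.898 1.781
vertex -4.749 -3.259 2.266
endloop
endfacet
facet normal -0.697 0.094 0.711
outer loop
vertex -4.35 -2.372 2.54
vertex -4.749 -3.259 2.266
vertex -3.17 -3.297 3.818
endloop
endfacet
facet normal -0.697 0.094 0.711
outer loop
vertex -3.17 -3.297 3.818
vertex -4.749 -3.259 2.266
vertex -3.569 -4.184 3.544
endloop
endfacet
facet normal 0.599 -0.470 0.648
outer loop
vertex -3.17 -3.297 3.818
vertex -3.569 -4.184 3.544
vertex -2.76 -3.822 3.059
endloop
endfacet
facet normal -0.599 0.470 -0.649
outer loop
vertex -4.749 -3.259 2.266
vertex -3.94 -2.898 1.781
vertex -4.338 -3.784 1.507
endloop
endfacet
facet normal -0.690 -0.714 0.120
outer loop
vertex -4.749 -3.259 2.266
vertex -4.338 -3.784 1.507
vertex -3.569 -4.184 3.544
endloop
endfacet
facet normal -0.690 -0.713 0.121
outer loop
vertex -3.569 -4.184 3.544
vertex -4.338 -3.784 1.507
vertex -3.159 -4.709 2.786
endloop
endfacet
facet normal 0.599 -0.469 0.649
outer loop
vertex -3.569 -4.184 3.544
vertex -3.159 -4.709 2.786
vertex -2.76 -3.822 3.059
endloop
endfacet
facet normal -0.599 0.470 -0.648
outer loop
vertex -4.338 -3.784 1.507
vertex -3.94 -2.898 1.781
vertex -3.53 -3.423 1.022
endloop
endfacet
facet normal 0.007 -0.807 -0.590
outer loop
vertex -4.338 -3.784 1.507
vertex -3.53 -3.423 1.022
vertex -3.159 -4.709 2.786
endloop
endfacet
facet normal 0.006 -0.807 -0.590
outer loop
vertex -3.159 -4.709 2.786
vertex -3.53 -3.423 1.022
vertex -2.35 -4.348 2.3
endloop
endfacet
facet normal 0.599 -0.469 0.649
outer loop
vertex -3.159 -4.709 2.786
vertex -2.35 -4.348 2.3
vertex -2.76 -3.822 3.059
endloop
endfacet
facet normal -0.599 0.470 -0.648
outer loop
vertex -3.53 -3.423 1.022
vertex -3.94 -2.898 1.781
vertex -3.131 -2.536 1.296
endloop
endfacet
facet normal 0.697 -0.094 -0.711
outer loop
vertex -3.53 -3.423 1.022
vertex -3.131 -2.536 1.296
vertex -2.35 -4.348 2.3
endloop
endfacet
facet normal 0.697 -0.094 -0.711
outer loop
vertex -2.35 -4.348 2.3
vertex -3.131 -2.536 1.296
vertex -1.951 -3.461 2.574
endloop
endfacet
facet normal 0.599 -0.470 0.649
outer loop
vertex -2.35 -4.348 2.3
vertex -1.951 -3.461 2.574
vertex -2.76 -3.822 3.059
endloop
endfacet
facet normal -0.709 0.667 0.231
outer loop
vertex -1.592 -0.684 1.62
vertex -2.249 -1.435 1.772
vertex -1.682 -1.097 2.536
endloop
endfacet
facet normal -0.063 0.912 0.405
outer loop
vertex -1.592 -0.684 1.62
vertex -1.682 -1.097 2.536
vertex -0.768 -0.872 2.171
endloop
endfacet
facet normal 0.336 0.923 -0.187
outer loop
vertex -1.592 -0.684 1.62
vertex -0.768 -0.872 2.171
vertex -0.77 -1.072 1.182
endloop
endfacet
facet normal -0.064 0.684 -0.726
outer loop
vertex -1.592 -0.684 1.62
vertex -0.77 -1.072 1.182
vertex -1.685 -1.42 0.935
endloop
endfacet
facet normal -0.710 0.526 -0.469
outer loop
vertex -1.592 -0.684 1.62
vertex -1.685 -1.42 0.935
vertex -2.249 -1.435 1.772
endloop
endfacet
facet normal 0.233 0.451 0.862
outer loop
vertex -0.768 -0.872 2.171
vertex -1.682 -1.097 2.536
vertex -0.915 -1.74 2.665
endloop
endfacet
facet normal -0.813 0.052 0.580
outer loop
vertex -1.682 -1.097 2.536
vertex -2.249 -1.435 1.772
vertex -1.83 -2.088 2.418
endloop
endfacet
facet normal -0.815 -0.176 -0.552
outer loop
vertex -2.249 -1.435 1.772
vertex -1.685 -1.42 0.935
vertex -1.832 -2.288 1.429
endloop
endfacet
facet normal 0.231 0.081 -0.970
outer loop
vertex -1.685 -1.42 0.935
vertex -0.77 -1.072 1.182
vertex -0.918 -2.063 1.064
endloop
endfacet
facet normal 0.878 0.468 -0.096
outer loop
vertex -0.77 -1.072 1.182
vertex -0.768 -0.872 2.171
vertex -0.351 -1.725 1.828
endloop
endfacet
facet normal 0.064 -0.684 0.726
outer loop
vertex -1.008 -2.476 1.98
vertex -0.915 -1.74 2.665
vertex -1.83 -2.088 2.418
endloop
endfacet
facet normal -0.336 -0.923 0.187
outer loop
vertex -1.008 -2.476 1.98
vertex -1.83 -2.088 2.418
vertex -1.832 -2.288 1.429
endloop
endfacet
facet normal 0.063 -0.912 -0.405
outer loop
vertex -1.008 -2.476 1.98
vertex -1.832 -2.288 1.429
vertex -0.918 -2.063 1.064
endloop
endfacet
facet normal 0.709 -0.667 -0.231
outer loop
vertex -1.008 -2.476 1.98
vertex -0.918 -2.063 1.064
vertex -0.351 -1.725 1.828
endloop
endfacet
facet normal 0.710 -0.526 0.469
outer loop
vertex -1.008 -2.476 1.98
vertex -0.351 -1.725 1.828
vertex -0.915 -1.74 2.665
endloop
endfacet
facet normal -0.231 -0.081 0.970
outer loop
vertex -1.83 -2.088 2.418
vertex -0.915 -1.74 2.665
vertex -1.682 -1.097 2.536
endloop
endfacet
facet normal -0.878 -0.468 0.096
outer loop
vertex -1.832 -2.288 1.429
vertex -1.83 -2.088 2.418
vertex -2.249 -1.435 1.772
endloop
endfacet
facet normal -0.233 -0.451 -0.862
outer loop
vertex -0.918 -2.063 1.064
vertex -1.832 -2.288 1.429
vertex -1.685 -1.42 0.935
endloop
endfacet
facet normal 0.813 -0.052 -0.580
outer loop
vertex -0.351 -1.725 1.828
vertex -0.918 -2.063 1.064
vertex -0.77 -1.072 1.182
endloop
endfacet
facet normal 0.815 0.176 0.552
outer loop
vertex -0.915 -1.74 2.665
vertex -0.351 -1.725 1.828
vertex -0.768 -0.872 2.171
endloop
endfacet

endsolid


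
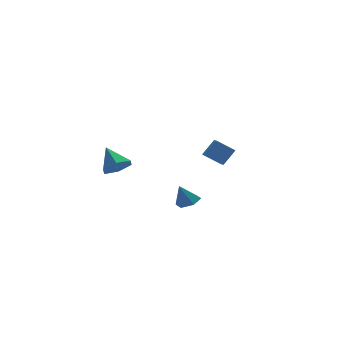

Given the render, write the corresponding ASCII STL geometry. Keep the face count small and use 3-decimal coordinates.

solid 
facet normal -0.751 0.371 0.546
outer loop
vertex 0.508 -0.669 0.717
vertex 0.653 0.094 0.398
vertex -0.142 -0.864 -0.044
endloop
endfacet
facet normal -0.173 -0.909 0.380
outer loop
vertex 0.647 -1.254 -0.618
vertex 0.508 -0.669 0.717
vertex -0.142 -0.864 -0.044
endloop
endfacet
facet normal -0.751 0.371 0.546
outer loop
vertex -0.142 -0.864 -0.044
vertex 0.653 0.094 0.398
vertex 0.003 -0.101 -0.363
endloop
endfacet
facet normal -0.637 -0.191 -0.746
outer loop
vertex 0.003 -0.101 -0.363
vertex 0.647 -1.254 -0.618
vertex -0.142 -0.864 -0.044
endloop
endfacet
facet normal 0.637 0.191 0.746
outer loop
vertex 0.508 -0.669 0.717
vertex 1.442 -0.296 -0.176
vertex 0.653 0.094 0.398
endloop
endfacet
facet normal -0.173 -0.909 0.380
outer loop
vertex 1.297 -1.059 0.143
vertex 0.508 -0.669 0.717
vertex 0.647 -1.254 -0.618
endloop
endfacet
facet normal 0.637 0.191 0.746
outer loop
vertex 1.297 -1.059 0.143
vertex 1.442 -0.296 -0.176
vertex 0.508 -0.669 0.717
endloop
endfacet
facet normal 0.173 0.909 -0.380
outer loop
vertex 0.653 0.094 0.398
vertex 1.442 -0.296 -0.176
vertex 0.003 -0.101 -0.363
endloop
endfacet
facet normal -0.637 -0.191 -0.746
outer loop
vertex 0.792 -0.491 -0.937
vertex 0.647 -1.254 -0.618
vertex 0.003 -0.101 -0.363
endloop
endfacet
facet normal 0.173 0.909 -0.380
outer loop
vertex 0.003 -0.101 -0.363
vertex 1.442 -0.296 -0.176
vertex 0.792 -0.491 -0.937
endloop
endfacet
facet normal 0.751 -0.371 -0.546
outer loop
vertex 0.792 -0.491 -0.937
vertex 1.297 -1.059 0.143
vertex 0.647 -1.254 -0.618
endloop
endfacet
facet normal 0.751 -0.371 -0.546
outer loop
vertex 1.442 -0.296 -0.176
vertex 1.297 -1.059 0.143
vertex 0.792 -0.491 -0.937
endloop
endfacet
facet normal 0.375 -0.094 -0.922
outer loop
vertex -1.321 -3.846 -1.257
vertex -1.839 -3.6 -1.493
vertex -1.364 -3.233 -1.337
endloop
endfacet
facet normal 0.657 0.143 0.740
outer loop
vertex -1.321 -3.846 -1.257
vertex -1.364 -3.233 -1.337
vertex -2.241 -3.5 -0.507
endloop
endfacet
facet normal 0.375 -0.094 -0.922
outer loop
vertex -1.364 -3.233 -1.337
vertex -1.839 -3.6 -1.493
vertex -1.882 -2.987 -1.573
endloop
endfacet
facet normal 0.190 0.858 0.477
outer loop
vertex -1.364 -3.233 -1.337
vertex -1.882 -2.987 -1.573
vertex -2.241 -3.5 -0.507
endloop
endfacet
facet normal 0.376 -0.094 -0.922
outer loop
vertex -1.882 -2.987 -1.573
vertex -1.839 -3.6 -1.493
vertex -2.356 -3.354 -1.729
endloop
endfacet
facet normal -0.636 0.757 0.150
outer loop
vertex -1.882 -2.987 -1.573
vertex -2.356 -3.354 -1.729
vertex -2.241 -3.5 -0.507
endloop
endfacet
facet normal 0.376 -0.094 -0.922
outer loop
vertex -2.356 -3.354 -1.729
vertex -1.839 -3.6 -1.493
vertex -2.313 -3.967 -1.649
endloop
endfacet
facet normal -0.995 -0.058 0.087
outer loop
vertex -2.356 -3.354 -1.729
vertex -2.313 -3.967 -1.649
vertex -2.241 -3.5 -0.507
endloop
endfacet
facet normal 0.376 -0.094 -0.922
outer loop
vertex -2.313 -3.967 -1.649
vertex -1.839 -3.6 -1.493
vertex -1.796 -4.213 -1.413
endloop
endfacet
facet normal -0.528 -0.774 0.350
outer loop
vertex -2.313 -3.967 -1.649
vertex -1.796 -4.213 -1.413
vertex -2.241 -3.5 -0.507
endloop
endfacet
facet normal 0.375 -0.094 -0.922
outer loop
vertex -1.796 -4.213 -1.413
vertex -1.839 -3.6 -1.493
vertex -1.321 -3.846 -1.257
endloop
endfacet
facet normal 0.298 -0.673 0.676
outer loop
vertex -1.796 -4.213 -1.413
vertex -1.321 -3.846 -1.257
vertex -2.241 -3.5 -0.507
endloop
endfacet
facet normal 0.189 -0.738 -0.648
outer loop
vertex -2.589 2.8 -1.996
vertex -3.368 2.549 -1.937
vertex -3.157 3.102 -2.505
endloop
endfacet
facet normal 0.538 0.837 -0.104
outer loop
vertex -2.589 2.8 -1.996
vertex -3.157 3.102 -2.505
vertex -3.632 3.591 -1.023
endloop
endfacet
facet normal 0.188 -0.738 -0.648
outer loop
vertex -3.157 3.102 -2.505
vertex -3.368 2.549 -1.937
vertex -3.936 2.851 -2.445
endloop
endfacet
facet normal -0.310 0.869 -0.386
outer loop
vertex -3.157 3.102 -2.505
vertex -3.936 2.851 -2.445
vertex -3.632 3.591 -1.023
endloop
endfacet
facet normal 0.187 -0.738 -0.648
outer loop
vertex -3.936 2.851 -2.445
vertex -3.368 2.549 -1.937
vertex -4.146 2.299 -1.877
endloop
endfacet
facet normal -0.931 0.364 0.010
outer loop
vertex -3.936 2.851 -2.445
vertex -4.146 2.299 -1.877
vertex -3.632 3.591 -1.023
endloop
endfacet
facet normal 0.187 -0.739 -0.647
outer loop
vertex -4.146 2.299 -1.877
vertex -3.368 2.549 -1.937
vertex -3.578 1.997 -1.368
endloop
endfacet
facet normal -0.707 -0.172 0.686
outer loop
vertex -4.146 2.299 -1.877
vertex -3.578 1.997 -1.368
vertex -3.632 3.591 -1.023
endloop
endfacet
facet normal 0.188 -0.739 -0.647
outer loop
vertex -3.578 1.997 -1.368
vertex -3.368 2.549 -1.937
vertex -2.8 2.248 -1.428
endloop
endfacet
facet normal 0.141 -0.205 0.969
outer loop
vertex -3.578 1.997 -1.368
vertex -2.8 2.248 -1.428
vertex -3.632 3.591 -1.023
endloop
endfacet
facet normal 0.189 -0.738 -0.647
outer loop
vertex -2.8 2.248 -1.428
vertex -3.368 2.549 -1.937
vertex -2.589 2.8 -1.996
endloop
endfacet
facet normal 0.762 0.299 0.574
outer loop
vertex -2.8 2.248 -1.428
vertex -2.589 2.8 -1.996
vertex -3.632 3.591 -1.023
endloop
endfacet

endsolid


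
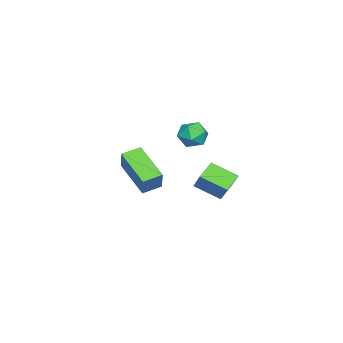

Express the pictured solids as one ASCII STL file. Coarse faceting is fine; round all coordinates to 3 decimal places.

solid 
facet normal -0.533 -0.392 -0.750
outer loop
vertex 1.926 1.783 1.515
vertex 1.114 1.999 1.979
vertex 1.899 2.951 0.924
endloop
endfacet
facet normal 0.846 -0.225 -0.484
outer loop
vertex 2.566 3.441 1.861
vertex 1.926 1.783 1.515
vertex 1.899 2.951 0.924
endloop
endfacet
facet normal -0.534 -0.391 -0.750
outer loop
vertex 1.899 2.951 0.924
vertex 1.114 1.999 1.979
vertex 1.088 3.168 1.388
endloop
endfacet
facet normal -0.020 0.892 -0.452
outer loop
vertex 1.088 3.168 1.388
vertex 2.566 3.441 1.861
vertex 1.899 2.951 0.924
endloop
endfacet
facet normal 0.021 -0.892 0.452
outer loop
vertex 1.926 1.783 1.515
vertex 1.781 2.489 2.916
vertex 1.114 1.999 1.979
endloop
endfacet
facet normal 0.846 -0.226 -0.483
outer loop
vertex 2.592 2.272 2.452
vertex 1.926 1.783 1.515
vertex 2.566 3.441 1.861
endloop
endfacet
facet normal 0.020 -0.892 0.452
outer loop
vertex 2.592 2.272 2.452
vertex 1.781 2.489 2.916
vertex 1.926 1.783 1.515
endloop
endfacet
facet normal -0.846 0.226 0.484
outer loop
vertex 1.114 1.999 1.979
vertex 1.781 2.489 2.916
vertex 1.088 3.168 1.388
endloop
endfacet
facet normal -0.020 0.892 -0.451
outer loop
vertex 1.754 3.657 2.325
vertex 2.566 3.441 1.861
vertex 1.088 3.168 1.388
endloop
endfacet
facet normal -0.846 0.225 0.484
outer loop
vertex 1.088 3.168 1.388
vertex 1.781 2.489 2.916
vertex 1.754 3.657 2.325
endloop
endfacet
facet normal 0.533 0.391 0.750
outer loop
vertex 1.754 3.657 2.325
vertex 2.592 2.272 2.452
vertex 2.566 3.441 1.861
endloop
endfacet
facet normal 0.534 0.392 0.750
outer loop
vertex 1.781 2.489 2.916
vertex 2.592 2.272 2.452
vertex 1.754 3.657 2.325
endloop
endfacet
facet normal -0.383 0.763 0.521
outer loop
vertex -1.137 1.416 3.185
vertex -1.042 1.026 3.826
vertex -0.49 1.477 3.572
endloop
endfacet
facet normal -0.054 0.996 -0.067
outer loop
vertex -1.137 1.416 3.185
vertex -0.49 1.477 3.572
vertex -0.476 1.427 2.817
endloop
endfacet
facet normal -0.363 0.686 -0.631
outer loop
vertex -1.137 1.416 3.185
vertex -0.476 1.427 2.817
vertex -1.019 0.944 2.604
endloop
endfacet
facet normal -0.882 0.261 -0.391
outer loop
vertex -1.137 1.416 3.185
vertex -1.019 0.944 2.604
vertex -1.369 0.696 3.228
endloop
endfacet
facet normal -0.896 0.308 0.320
outer loop
vertex -1.137 1.416 3.185
vertex -1.369 0.696 3.228
vertex -1.042 1.026 3.826
endloop
endfacet
facet normal 0.624 0.780 -0.040
outer loop
vertex -0.476 1.427 2.817
vertex -0.49 1.477 3.572
vertex 0.029 1.044 3.232
endloop
endfacet
facet normal 0.090 0.402 0.911
outer loop
vertex -0.49 1.477 3.572
vertex -1.042 1.026 3.826
vertex -0.321 0.796 3.856
endloop
endfacet
facet normal -0.737 -0.335 0.588
outer loop
vertex -1.042 1.026 3.826
vertex -1.369 0.696 3.228
vertex -0.864 0.313 3.643
endloop
endfacet
facet normal -0.714 -0.413 -0.565
outer loop
vertex -1.369 0.696 3.228
vertex -1.019 0.944 2.604
vertex -0.85 0.263 2.888
endloop
endfacet
facet normal 0.128 0.276 -0.953
outer loop
vertex -1.019 0.944 2.604
vertex -0.476 1.427 2.817
vertex -0.298 0.714 2.634
endloop
endfacet
facet normal 0.882 -0.261 0.391
outer loop
vertex -0.203 0.324 3.275
vertex 0.029 1.044 3.232
vertex -0.321 0.796 3.856
endloop
endfacet
facet normal 0.363 -0.686 0.631
outer loop
vertex -0.203 0.324 3.275
vertex -0.321 0.796 3.856
vertex -0.864 0.313 3.643
endloop
endfacet
facet normal 0.054 -0.996 0.067
outer loop
vertex -0.203 0.324 3.275
vertex -0.864 0.313 3.643
vertex -0.85 0.263 2.888
endloop
endfacet
facet normal 0.383 -0.763 -0.521
outer loop
vertex -0.203 0.324 3.275
vertex -0.85 0.263 2.888
vertex -0.298 0.714 2.634
endloop
endfacet
facet normal 0.896 -0.308 -0.320
outer loop
vertex -0.203 0.324 3.275
vertex -0.298 0.714 2.634
vertex 0.029 1.044 3.232
endloop
endfacet
facet normal 0.714 0.413 0.565
outer loop
vertex -0.321 0.796 3.856
vertex 0.029 1.044 3.232
vertex -0.49 1.477 3.572
endloop
endfacet
facet normal -0.128 -0.276 0.953
outer loop
vertex -0.864 0.313 3.643
vertex -0.321 0.796 3.856
vertex -1.042 1.026 3.826
endloop
endfacet
facet normal -0.624 -0.780 0.040
outer loop
vertex -0.85 0.263 2.888
vertex -0.864 0.313 3.643
vertex -1.369 0.696 3.228
endloop
endfacet
facet normal -0.090 -0.402 -0.911
outer loop
vertex -0.298 0.714 2.634
vertex -0.85 0.263 2.888
vertex -1.019 0.944 2.604
endloop
endfacet
facet normal 0.737 0.335 -0.588
outer loop
vertex 0.029 1.044 3.232
vertex -0.298 0.714 2.634
vertex -0.476 1.427 2.817
endloop
endfacet
facet normal -0.681 0.693 0.235
outer loop
vertex -4.345 -2.86 -0.465
vertex -3.697 -2.585 0.604
vertex -3.251 -1.436 -1.494
endloop
endfacet
facet normal -0.506 -0.215 -0.835
outer loop
vertex -2.583 -2.115 -1.724
vertex -4.345 -2.86 -0.465
vertex -3.251 -1.436 -1.494
endloop
endfacet
facet normal -0.681 0.693 0.235
outer loop
vertex -3.251 -1.436 -1.494
vertex -3.697 -2.585 0.604
vertex -2.603 -1.161 -0.425
endloop
endfacet
facet normal 0.528 0.688 -0.497
outer loop
vertex -2.603 -1.161 -0.425
vertex -2.583 -2.115 -1.724
vertex -3.251 -1.436 -1.494
endloop
endfacet
facet normal -0.528 -0.688 0.497
outer loop
vertex -4.345 -2.86 -0.465
vertex -3.029 -3.264 0.374
vertex -3.697 -2.585 0.604
endloop
endfacet
facet normal -0.506 -0.215 -0.835
outer loop
vertex -3.677 -3.539 -0.695
vertex -4.345 -2.86 -0.465
vertex -2.583 -2.115 -1.724
endloop
endfacet
facet normal -0.528 -0.688 0.497
outer loop
vertex -3.677 -3.539 -0.695
vertex -3.029 -3.264 0.374
vertex -4.345 -2.86 -0.465
endloop
endfacet
facet normal 0.506 0.215 0.835
outer loop
vertex -3.697 -2.585 0.604
vertex -3.029 -3.264 0.374
vertex -2.603 -1.161 -0.425
endloop
endfacet
facet normal 0.528 0.688 -0.497
outer loop
vertex -1.935 -1.84 -0.655
vertex -2.583 -2.115 -1.724
vertex -2.603 -1.161 -0.425
endloop
endfacet
facet normal 0.506 0.215 0.835
outer loop
vertex -2.603 -1.161 -0.425
vertex -3.029 -3.264 0.374
vertex -1.935 -1.84 -0.655
endloop
endfacet
facet normal 0.681 -0.693 -0.235
outer loop
vertex -1.935 -1.84 -0.655
vertex -3.677 -3.539 -0.695
vertex -2.583 -2.115 -1.724
endloop
endfacet
facet normal 0.681 -0.693 -0.235
outer loop
vertex -3.029 -3.264 0.374
vertex -3.677 -3.539 -0.695
vertex -1.935 -1.84 -0.655
endloop
endfacet

endsolid
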